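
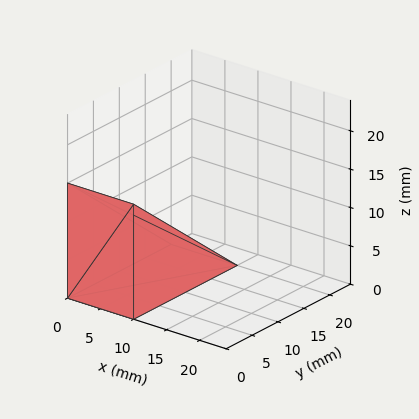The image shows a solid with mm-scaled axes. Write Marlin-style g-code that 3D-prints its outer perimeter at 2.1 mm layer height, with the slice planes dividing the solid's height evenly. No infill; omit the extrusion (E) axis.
Reading the render: the shape is a wedge (ramp): 10 × 20 mm base, rising to 15 mm along the y=0 edge and sloping linearly to z=0 at y=20 (dimensions read to the nearest mm from the axis ticks). For the g-code, the solid's height is divided into equal slices at the stated Δz and each level perimeter traced with G1 moves after a G0 lift.

; perimeter-only toolpath
G21 ; units = mm
G90 ; absolute positioning
G28 ; home
; layer 1
G0 Z2.1
G0 X0.0 Y0.0
G1 X10.0 Y0.0
G1 X10.0 Y17.1
G1 X0.0 Y17.1
G1 X0.0 Y0.0
; layer 2
G0 Z4.3
G0 X0.0 Y0.0
G1 X10.0 Y0.0
G1 X10.0 Y14.3
G1 X0.0 Y14.3
G1 X0.0 Y0.0
; layer 3
G0 Z6.4
G0 X0.0 Y0.0
G1 X10.0 Y0.0
G1 X10.0 Y11.4
G1 X0.0 Y11.4
G1 X0.0 Y0.0
; layer 4
G0 Z8.6
G0 X0.0 Y0.0
G1 X10.0 Y0.0
G1 X10.0 Y8.6
G1 X0.0 Y8.6
G1 X0.0 Y0.0
; layer 5
G0 Z10.7
G0 X0.0 Y0.0
G1 X10.0 Y0.0
G1 X10.0 Y5.7
G1 X0.0 Y5.7
G1 X0.0 Y0.0
; layer 6
G0 Z12.9
G0 X0.0 Y0.0
G1 X10.0 Y0.0
G1 X10.0 Y2.9
G1 X0.0 Y2.9
G1 X0.0 Y0.0
M2 ; end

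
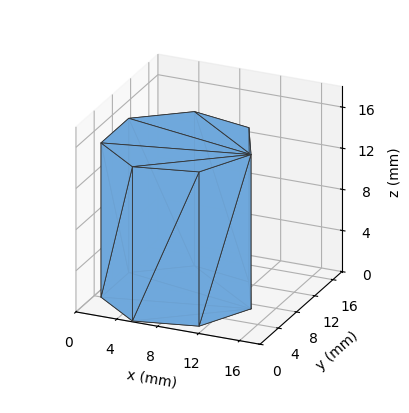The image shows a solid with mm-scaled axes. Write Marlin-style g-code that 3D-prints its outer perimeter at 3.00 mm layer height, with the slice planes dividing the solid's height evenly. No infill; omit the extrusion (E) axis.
Reading the render: the shape is a regular 7-sided prism (a cylinder approximated with 7 flat sides), circumscribed radius ≈ 7 mm, height ≈ 15 mm (dimensions read to the nearest mm from the axis ticks). For the g-code, the solid's height is divided into equal slices at the stated Δz and each level perimeter traced with G1 moves after a G0 lift.

; perimeter-only toolpath
G21 ; units = mm
G90 ; absolute positioning
G28 ; home
; layer 1
G0 Z3.00
G0 X14.00 Y7.00
G1 X11.36 Y12.47
G1 X5.44 Y13.82
G1 X0.69 Y10.04
G1 X0.69 Y3.96
G1 X5.44 Y0.18
G1 X11.36 Y1.53
G1 X14.00 Y7.00
; layer 2
G0 Z6.00
G0 X14.00 Y7.00
G1 X11.36 Y12.47
G1 X5.44 Y13.82
G1 X0.69 Y10.04
G1 X0.69 Y3.96
G1 X5.44 Y0.18
G1 X11.36 Y1.53
G1 X14.00 Y7.00
; layer 3
G0 Z9.00
G0 X14.00 Y7.00
G1 X11.36 Y12.47
G1 X5.44 Y13.82
G1 X0.69 Y10.04
G1 X0.69 Y3.96
G1 X5.44 Y0.18
G1 X11.36 Y1.53
G1 X14.00 Y7.00
; layer 4
G0 Z12.00
G0 X14.00 Y7.00
G1 X11.36 Y12.47
G1 X5.44 Y13.82
G1 X0.69 Y10.04
G1 X0.69 Y3.96
G1 X5.44 Y0.18
G1 X11.36 Y1.53
G1 X14.00 Y7.00
; layer 5
G0 Z15.00
G0 X14.00 Y7.00
G1 X11.36 Y12.47
G1 X5.44 Y13.82
G1 X0.69 Y10.04
G1 X0.69 Y3.96
G1 X5.44 Y0.18
G1 X11.36 Y1.53
G1 X14.00 Y7.00
M2 ; end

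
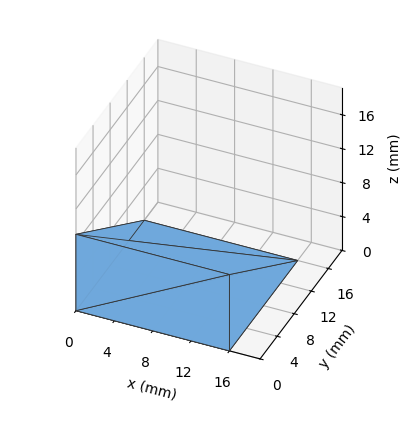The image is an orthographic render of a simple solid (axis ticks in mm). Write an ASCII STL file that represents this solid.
Reading the render: the shape is a wedge (ramp): 16 × 16 mm base, rising to 9 mm along the y=0 edge and sloping linearly to z=0 at y=16 (dimensions read to the nearest mm from the axis ticks). For the STL, each face is triangulated and given an outward normal.

solid part
  facet normal 0.0000 0.0000 -1.0000
    outer loop
      vertex 16.00 16.00 0.00
      vertex 16.00 0.00 0.00
      vertex 0.00 0.00 0.00
    endloop
  endfacet
  facet normal 0.0000 0.0000 -1.0000
    outer loop
      vertex 0.00 16.00 0.00
      vertex 16.00 16.00 0.00
      vertex 0.00 0.00 0.00
    endloop
  endfacet
  facet normal 0.0000 -1.0000 0.0000
    outer loop
      vertex 0.00 0.00 0.00
      vertex 16.00 0.00 0.00
      vertex 16.00 0.00 9.00
    endloop
  endfacet
  facet normal 0.0000 -1.0000 0.0000
    outer loop
      vertex 0.00 0.00 0.00
      vertex 16.00 0.00 9.00
      vertex 0.00 0.00 9.00
    endloop
  endfacet
  facet normal 0.0000 0.4903 0.8716
    outer loop
      vertex 0.00 0.00 9.00
      vertex 16.00 0.00 9.00
      vertex 16.00 16.00 0.00
    endloop
  endfacet
  facet normal 0.0000 0.4903 0.8716
    outer loop
      vertex 0.00 0.00 9.00
      vertex 16.00 16.00 0.00
      vertex 0.00 16.00 0.00
    endloop
  endfacet
  facet normal -1.0000 0.0000 0.0000
    outer loop
      vertex 0.00 0.00 9.00
      vertex 0.00 16.00 0.00
      vertex 0.00 0.00 0.00
    endloop
  endfacet
  facet normal 1.0000 0.0000 0.0000
    outer loop
      vertex 16.00 0.00 0.00
      vertex 16.00 16.00 0.00
      vertex 16.00 0.00 9.00
    endloop
  endfacet
endsolid part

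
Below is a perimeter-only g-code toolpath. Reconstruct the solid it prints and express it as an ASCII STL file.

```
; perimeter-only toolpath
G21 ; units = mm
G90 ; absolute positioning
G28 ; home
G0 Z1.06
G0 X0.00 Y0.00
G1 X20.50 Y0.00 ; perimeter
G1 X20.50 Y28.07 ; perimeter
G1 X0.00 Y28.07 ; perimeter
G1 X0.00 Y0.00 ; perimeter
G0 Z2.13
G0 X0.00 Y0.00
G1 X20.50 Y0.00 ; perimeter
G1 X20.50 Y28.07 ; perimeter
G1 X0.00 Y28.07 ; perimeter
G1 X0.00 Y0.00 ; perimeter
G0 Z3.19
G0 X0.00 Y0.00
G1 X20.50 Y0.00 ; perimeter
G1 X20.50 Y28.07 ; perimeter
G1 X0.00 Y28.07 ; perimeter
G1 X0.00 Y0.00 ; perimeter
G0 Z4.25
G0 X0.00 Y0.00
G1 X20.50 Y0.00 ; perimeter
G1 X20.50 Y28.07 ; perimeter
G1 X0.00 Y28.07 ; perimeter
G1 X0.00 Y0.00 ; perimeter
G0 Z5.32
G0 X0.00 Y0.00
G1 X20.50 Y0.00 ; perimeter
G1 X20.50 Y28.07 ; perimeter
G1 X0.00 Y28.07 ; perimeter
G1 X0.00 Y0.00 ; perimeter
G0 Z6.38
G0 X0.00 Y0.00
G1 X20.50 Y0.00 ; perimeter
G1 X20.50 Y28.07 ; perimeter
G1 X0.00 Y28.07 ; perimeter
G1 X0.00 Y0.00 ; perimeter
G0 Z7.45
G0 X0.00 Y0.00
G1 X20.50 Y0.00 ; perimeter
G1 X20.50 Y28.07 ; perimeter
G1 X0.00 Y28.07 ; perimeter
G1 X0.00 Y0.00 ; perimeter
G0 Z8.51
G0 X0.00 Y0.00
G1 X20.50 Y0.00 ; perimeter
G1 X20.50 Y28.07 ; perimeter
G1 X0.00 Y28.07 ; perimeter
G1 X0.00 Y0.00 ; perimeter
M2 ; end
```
solid part
  facet normal 0.0000 0.0000 -1.0000
    outer loop
      vertex 20.50 28.07 0.00
      vertex 20.50 0.00 0.00
      vertex 0.00 0.00 0.00
    endloop
  endfacet
  facet normal 0.0000 0.0000 -1.0000
    outer loop
      vertex 0.00 28.07 0.00
      vertex 20.50 28.07 0.00
      vertex 0.00 0.00 0.00
    endloop
  endfacet
  facet normal 0.0000 0.0000 1.0000
    outer loop
      vertex 0.00 0.00 8.51
      vertex 20.50 0.00 8.51
      vertex 20.50 28.07 8.51
    endloop
  endfacet
  facet normal 0.0000 0.0000 1.0000
    outer loop
      vertex 0.00 0.00 8.51
      vertex 20.50 28.07 8.51
      vertex 0.00 28.07 8.51
    endloop
  endfacet
  facet normal 0.0000 -1.0000 0.0000
    outer loop
      vertex 0.00 0.00 0.00
      vertex 20.50 0.00 0.00
      vertex 20.50 0.00 8.51
    endloop
  endfacet
  facet normal 0.0000 -1.0000 0.0000
    outer loop
      vertex 0.00 0.00 0.00
      vertex 20.50 0.00 8.51
      vertex 0.00 0.00 8.51
    endloop
  endfacet
  facet normal 0.0000 1.0000 0.0000
    outer loop
      vertex 20.50 28.07 8.51
      vertex 20.50 28.07 0.00
      vertex 0.00 28.07 0.00
    endloop
  endfacet
  facet normal 0.0000 1.0000 0.0000
    outer loop
      vertex 0.00 28.07 8.51
      vertex 20.50 28.07 8.51
      vertex 0.00 28.07 0.00
    endloop
  endfacet
  facet normal -1.0000 0.0000 0.0000
    outer loop
      vertex 0.00 28.07 8.51
      vertex 0.00 28.07 0.00
      vertex 0.00 0.00 0.00
    endloop
  endfacet
  facet normal -1.0000 0.0000 0.0000
    outer loop
      vertex 0.00 0.00 8.51
      vertex 0.00 28.07 8.51
      vertex 0.00 0.00 0.00
    endloop
  endfacet
  facet normal 1.0000 0.0000 0.0000
    outer loop
      vertex 20.50 0.00 0.00
      vertex 20.50 28.07 0.00
      vertex 20.50 28.07 8.51
    endloop
  endfacet
  facet normal 1.0000 0.0000 0.0000
    outer loop
      vertex 20.50 0.00 0.00
      vertex 20.50 28.07 8.51
      vertex 20.50 0.00 8.51
    endloop
  endfacet
endsolid part

The G0 Z moves step by Δz≈1.06 mm. Every layer's G1 loop is the same polygon, so the solid is a straight extrusion of it from z=0 to z≈8.51. Closing with flat bottom and top caps and triangulating gives 12 facets — a rectangular box, roughly 20.5 × 28.1 mm footprint and 8.51 mm tall.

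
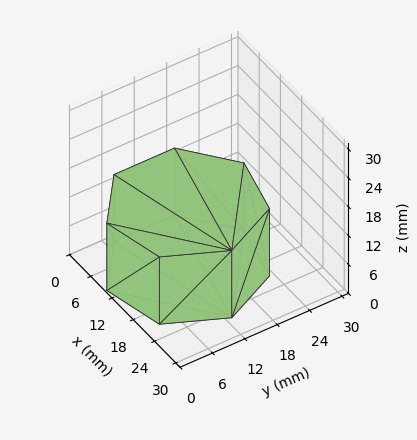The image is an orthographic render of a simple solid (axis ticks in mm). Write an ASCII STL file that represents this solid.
Reading the render: the shape is a regular 7-sided prism (a cylinder approximated with 7 flat sides), circumscribed radius ≈ 13 mm, height ≈ 14 mm (dimensions read to the nearest mm from the axis ticks). For the STL, each face is triangulated and given an outward normal.

solid part
  facet normal 0.0000 0.0000 -1.0000
    outer loop
      vertex 10.1 25.7 0.0
      vertex 21.1 23.2 0.0
      vertex 26.0 13.0 0.0
    endloop
  endfacet
  facet normal 0.0000 0.0000 -1.0000
    outer loop
      vertex 1.3 18.6 0.0
      vertex 10.1 25.7 0.0
      vertex 26.0 13.0 0.0
    endloop
  endfacet
  facet normal 0.0000 0.0000 -1.0000
    outer loop
      vertex 1.3 7.4 0.0
      vertex 1.3 18.6 0.0
      vertex 26.0 13.0 0.0
    endloop
  endfacet
  facet normal 0.0000 0.0000 -1.0000
    outer loop
      vertex 10.1 0.3 0.0
      vertex 1.3 7.4 0.0
      vertex 26.0 13.0 0.0
    endloop
  endfacet
  facet normal 0.0000 0.0000 -1.0000
    outer loop
      vertex 21.1 2.8 0.0
      vertex 10.1 0.3 0.0
      vertex 26.0 13.0 0.0
    endloop
  endfacet
  facet normal 0.0000 0.0000 1.0000
    outer loop
      vertex 26.0 13.0 14.0
      vertex 21.1 23.2 14.0
      vertex 10.1 25.7 14.0
    endloop
  endfacet
  facet normal 0.0000 0.0000 1.0000
    outer loop
      vertex 26.0 13.0 14.0
      vertex 10.1 25.7 14.0
      vertex 1.3 18.6 14.0
    endloop
  endfacet
  facet normal 0.0000 0.0000 1.0000
    outer loop
      vertex 26.0 13.0 14.0
      vertex 1.3 18.6 14.0
      vertex 1.3 7.4 14.0
    endloop
  endfacet
  facet normal 0.0000 0.0000 1.0000
    outer loop
      vertex 26.0 13.0 14.0
      vertex 1.3 7.4 14.0
      vertex 10.1 0.3 14.0
    endloop
  endfacet
  facet normal 0.0000 0.0000 1.0000
    outer loop
      vertex 26.0 13.0 14.0
      vertex 10.1 0.3 14.0
      vertex 21.1 2.8 14.0
    endloop
  endfacet
  facet normal 0.9014 0.4330 0.0000
    outer loop
      vertex 26.0 13.0 0.0
      vertex 21.1 23.2 0.0
      vertex 21.1 23.2 14.0
    endloop
  endfacet
  facet normal 0.9014 0.4330 0.0000
    outer loop
      vertex 26.0 13.0 0.0
      vertex 21.1 23.2 14.0
      vertex 26.0 13.0 14.0
    endloop
  endfacet
  facet normal 0.2216 0.9751 0.0000
    outer loop
      vertex 21.1 23.2 0.0
      vertex 10.1 25.7 0.0
      vertex 10.1 25.7 14.0
    endloop
  endfacet
  facet normal 0.2216 0.9751 0.0000
    outer loop
      vertex 21.1 23.2 0.0
      vertex 10.1 25.7 14.0
      vertex 21.1 23.2 14.0
    endloop
  endfacet
  facet normal -0.6279 0.7783 0.0000
    outer loop
      vertex 10.1 25.7 0.0
      vertex 1.3 18.6 0.0
      vertex 1.3 18.6 14.0
    endloop
  endfacet
  facet normal -0.6279 0.7783 0.0000
    outer loop
      vertex 10.1 25.7 0.0
      vertex 1.3 18.6 14.0
      vertex 10.1 25.7 14.0
    endloop
  endfacet
  facet normal -1.0000 0.0000 0.0000
    outer loop
      vertex 1.3 18.6 0.0
      vertex 1.3 7.4 0.0
      vertex 1.3 7.4 14.0
    endloop
  endfacet
  facet normal -1.0000 0.0000 0.0000
    outer loop
      vertex 1.3 18.6 0.0
      vertex 1.3 7.4 14.0
      vertex 1.3 18.6 14.0
    endloop
  endfacet
  facet normal -0.6279 -0.7783 0.0000
    outer loop
      vertex 1.3 7.4 0.0
      vertex 10.1 0.3 0.0
      vertex 10.1 0.3 14.0
    endloop
  endfacet
  facet normal -0.6279 -0.7783 0.0000
    outer loop
      vertex 1.3 7.4 0.0
      vertex 10.1 0.3 14.0
      vertex 1.3 7.4 14.0
    endloop
  endfacet
  facet normal 0.2216 -0.9751 0.0000
    outer loop
      vertex 10.1 0.3 0.0
      vertex 21.1 2.8 0.0
      vertex 21.1 2.8 14.0
    endloop
  endfacet
  facet normal 0.2216 -0.9751 0.0000
    outer loop
      vertex 10.1 0.3 0.0
      vertex 21.1 2.8 14.0
      vertex 10.1 0.3 14.0
    endloop
  endfacet
  facet normal 0.9014 -0.4330 0.0000
    outer loop
      vertex 21.1 2.8 0.0
      vertex 26.0 13.0 0.0
      vertex 26.0 13.0 14.0
    endloop
  endfacet
  facet normal 0.9014 -0.4330 0.0000
    outer loop
      vertex 21.1 2.8 0.0
      vertex 26.0 13.0 14.0
      vertex 21.1 2.8 14.0
    endloop
  endfacet
endsolid part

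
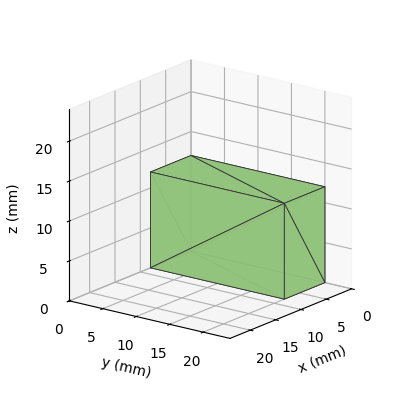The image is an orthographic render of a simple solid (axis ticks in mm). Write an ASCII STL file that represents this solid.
Reading the render: the shape is a rectangular box, roughly 8 × 20 mm footprint and 12 mm tall (dimensions read to the nearest mm from the axis ticks). For the STL, each face is triangulated and given an outward normal.

solid part
  facet normal 0.0000 0.0000 -1.0000
    outer loop
      vertex 8.00 20.00 0.00
      vertex 8.00 0.00 0.00
      vertex 0.00 0.00 0.00
    endloop
  endfacet
  facet normal 0.0000 0.0000 -1.0000
    outer loop
      vertex 0.00 20.00 0.00
      vertex 8.00 20.00 0.00
      vertex 0.00 0.00 0.00
    endloop
  endfacet
  facet normal 0.0000 0.0000 1.0000
    outer loop
      vertex 0.00 0.00 12.00
      vertex 8.00 0.00 12.00
      vertex 8.00 20.00 12.00
    endloop
  endfacet
  facet normal 0.0000 0.0000 1.0000
    outer loop
      vertex 0.00 0.00 12.00
      vertex 8.00 20.00 12.00
      vertex 0.00 20.00 12.00
    endloop
  endfacet
  facet normal 0.0000 -1.0000 0.0000
    outer loop
      vertex 0.00 0.00 0.00
      vertex 8.00 0.00 0.00
      vertex 8.00 0.00 12.00
    endloop
  endfacet
  facet normal 0.0000 -1.0000 0.0000
    outer loop
      vertex 0.00 0.00 0.00
      vertex 8.00 0.00 12.00
      vertex 0.00 0.00 12.00
    endloop
  endfacet
  facet normal 0.0000 1.0000 0.0000
    outer loop
      vertex 8.00 20.00 12.00
      vertex 8.00 20.00 0.00
      vertex 0.00 20.00 0.00
    endloop
  endfacet
  facet normal 0.0000 1.0000 0.0000
    outer loop
      vertex 0.00 20.00 12.00
      vertex 8.00 20.00 12.00
      vertex 0.00 20.00 0.00
    endloop
  endfacet
  facet normal -1.0000 0.0000 0.0000
    outer loop
      vertex 0.00 20.00 12.00
      vertex 0.00 20.00 0.00
      vertex 0.00 0.00 0.00
    endloop
  endfacet
  facet normal -1.0000 0.0000 0.0000
    outer loop
      vertex 0.00 0.00 12.00
      vertex 0.00 20.00 12.00
      vertex 0.00 0.00 0.00
    endloop
  endfacet
  facet normal 1.0000 0.0000 0.0000
    outer loop
      vertex 8.00 0.00 0.00
      vertex 8.00 20.00 0.00
      vertex 8.00 20.00 12.00
    endloop
  endfacet
  facet normal 1.0000 0.0000 0.0000
    outer loop
      vertex 8.00 0.00 0.00
      vertex 8.00 20.00 12.00
      vertex 8.00 0.00 12.00
    endloop
  endfacet
endsolid part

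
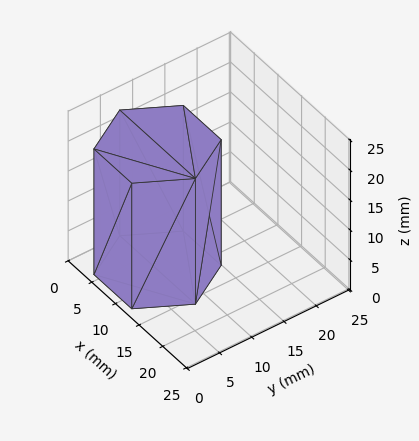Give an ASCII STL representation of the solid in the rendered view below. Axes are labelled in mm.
Reading the render: the shape is a regular 6-sided prism (a cylinder approximated with 6 flat sides), circumscribed radius ≈ 8 mm, height ≈ 21 mm (dimensions read to the nearest mm from the axis ticks). For the STL, each face is triangulated and given an outward normal.

solid part
  facet normal 0.0000 0.0000 -1.0000
    outer loop
      vertex 4.00 14.93 0.00
      vertex 12.00 14.93 0.00
      vertex 16.00 8.00 0.00
    endloop
  endfacet
  facet normal 0.0000 0.0000 -1.0000
    outer loop
      vertex 0.00 8.00 0.00
      vertex 4.00 14.93 0.00
      vertex 16.00 8.00 0.00
    endloop
  endfacet
  facet normal 0.0000 0.0000 -1.0000
    outer loop
      vertex 4.00 1.07 0.00
      vertex 0.00 8.00 0.00
      vertex 16.00 8.00 0.00
    endloop
  endfacet
  facet normal 0.0000 0.0000 -1.0000
    outer loop
      vertex 12.00 1.07 0.00
      vertex 4.00 1.07 0.00
      vertex 16.00 8.00 0.00
    endloop
  endfacet
  facet normal 0.0000 0.0000 1.0000
    outer loop
      vertex 16.00 8.00 21.00
      vertex 12.00 14.93 21.00
      vertex 4.00 14.93 21.00
    endloop
  endfacet
  facet normal 0.0000 0.0000 1.0000
    outer loop
      vertex 16.00 8.00 21.00
      vertex 4.00 14.93 21.00
      vertex 0.00 8.00 21.00
    endloop
  endfacet
  facet normal 0.0000 0.0000 1.0000
    outer loop
      vertex 16.00 8.00 21.00
      vertex 0.00 8.00 21.00
      vertex 4.00 1.07 21.00
    endloop
  endfacet
  facet normal 0.0000 0.0000 1.0000
    outer loop
      vertex 16.00 8.00 21.00
      vertex 4.00 1.07 21.00
      vertex 12.00 1.07 21.00
    endloop
  endfacet
  facet normal 0.8661 0.4999 0.0000
    outer loop
      vertex 16.00 8.00 0.00
      vertex 12.00 14.93 0.00
      vertex 12.00 14.93 21.00
    endloop
  endfacet
  facet normal 0.8661 0.4999 0.0000
    outer loop
      vertex 16.00 8.00 0.00
      vertex 12.00 14.93 21.00
      vertex 16.00 8.00 21.00
    endloop
  endfacet
  facet normal 0.0000 1.0000 0.0000
    outer loop
      vertex 12.00 14.93 0.00
      vertex 4.00 14.93 0.00
      vertex 4.00 14.93 21.00
    endloop
  endfacet
  facet normal 0.0000 1.0000 0.0000
    outer loop
      vertex 12.00 14.93 0.00
      vertex 4.00 14.93 21.00
      vertex 12.00 14.93 21.00
    endloop
  endfacet
  facet normal -0.8661 0.4999 0.0000
    outer loop
      vertex 4.00 14.93 0.00
      vertex 0.00 8.00 0.00
      vertex 0.00 8.00 21.00
    endloop
  endfacet
  facet normal -0.8661 0.4999 0.0000
    outer loop
      vertex 4.00 14.93 0.00
      vertex 0.00 8.00 21.00
      vertex 4.00 14.93 21.00
    endloop
  endfacet
  facet normal -0.8661 -0.4999 0.0000
    outer loop
      vertex 0.00 8.00 0.00
      vertex 4.00 1.07 0.00
      vertex 4.00 1.07 21.00
    endloop
  endfacet
  facet normal -0.8661 -0.4999 0.0000
    outer loop
      vertex 0.00 8.00 0.00
      vertex 4.00 1.07 21.00
      vertex 0.00 8.00 21.00
    endloop
  endfacet
  facet normal 0.0000 -1.0000 0.0000
    outer loop
      vertex 4.00 1.07 0.00
      vertex 12.00 1.07 0.00
      vertex 12.00 1.07 21.00
    endloop
  endfacet
  facet normal 0.0000 -1.0000 0.0000
    outer loop
      vertex 4.00 1.07 0.00
      vertex 12.00 1.07 21.00
      vertex 4.00 1.07 21.00
    endloop
  endfacet
  facet normal 0.8661 -0.4999 0.0000
    outer loop
      vertex 12.00 1.07 0.00
      vertex 16.00 8.00 0.00
      vertex 16.00 8.00 21.00
    endloop
  endfacet
  facet normal 0.8661 -0.4999 0.0000
    outer loop
      vertex 12.00 1.07 0.00
      vertex 16.00 8.00 21.00
      vertex 12.00 1.07 21.00
    endloop
  endfacet
endsolid part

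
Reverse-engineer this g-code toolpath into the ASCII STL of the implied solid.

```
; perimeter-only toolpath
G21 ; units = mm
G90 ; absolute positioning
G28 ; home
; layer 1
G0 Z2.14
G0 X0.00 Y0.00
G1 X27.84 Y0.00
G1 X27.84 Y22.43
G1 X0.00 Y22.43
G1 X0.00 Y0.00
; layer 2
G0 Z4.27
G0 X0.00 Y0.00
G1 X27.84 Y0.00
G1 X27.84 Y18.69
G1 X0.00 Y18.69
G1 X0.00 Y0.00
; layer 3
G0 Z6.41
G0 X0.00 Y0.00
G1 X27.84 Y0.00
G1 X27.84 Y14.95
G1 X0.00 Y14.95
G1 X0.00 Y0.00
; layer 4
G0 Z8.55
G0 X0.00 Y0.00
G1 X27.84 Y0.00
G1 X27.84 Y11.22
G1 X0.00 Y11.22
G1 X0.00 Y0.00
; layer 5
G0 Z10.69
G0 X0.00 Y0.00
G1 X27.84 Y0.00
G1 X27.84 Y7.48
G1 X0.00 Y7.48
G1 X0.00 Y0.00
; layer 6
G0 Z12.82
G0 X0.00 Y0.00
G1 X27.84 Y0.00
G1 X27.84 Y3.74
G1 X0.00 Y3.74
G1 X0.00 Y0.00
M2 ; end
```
solid part
  facet normal 0.0000 0.0000 -1.0000
    outer loop
      vertex 27.84 26.17 0.00
      vertex 27.84 0.00 0.00
      vertex 0.00 0.00 0.00
    endloop
  endfacet
  facet normal 0.0000 0.0000 -1.0000
    outer loop
      vertex 0.00 26.17 0.00
      vertex 27.84 26.17 0.00
      vertex 0.00 0.00 0.00
    endloop
  endfacet
  facet normal 0.0000 -1.0000 0.0000
    outer loop
      vertex 0.00 0.00 0.00
      vertex 27.84 0.00 0.00
      vertex 27.84 0.00 14.96
    endloop
  endfacet
  facet normal 0.0000 -1.0000 0.0000
    outer loop
      vertex 0.00 0.00 0.00
      vertex 27.84 0.00 14.96
      vertex 0.00 0.00 14.96
    endloop
  endfacet
  facet normal 0.0000 0.4963 0.8682
    outer loop
      vertex 0.00 0.00 14.96
      vertex 27.84 0.00 14.96
      vertex 27.84 26.17 0.00
    endloop
  endfacet
  facet normal 0.0000 0.4963 0.8682
    outer loop
      vertex 0.00 0.00 14.96
      vertex 27.84 26.17 0.00
      vertex 0.00 26.17 0.00
    endloop
  endfacet
  facet normal -1.0000 0.0000 0.0000
    outer loop
      vertex 0.00 0.00 14.96
      vertex 0.00 26.17 0.00
      vertex 0.00 0.00 0.00
    endloop
  endfacet
  facet normal 1.0000 0.0000 0.0000
    outer loop
      vertex 27.84 0.00 0.00
      vertex 27.84 26.17 0.00
      vertex 27.84 0.00 14.96
    endloop
  endfacet
endsolid part

The G0 Z moves step by Δz≈2.14 mm. The G1 loops shrink linearly with z, so the solid tapers from its base footprint up to z≈15. Closing with a flat bottom cap and the tapered top and triangulating gives 8 facets — a wedge (ramp): 27.8 × 26.2 mm base, rising to 15 mm along the y=0 edge and sloping linearly to z=0 at y=26.2.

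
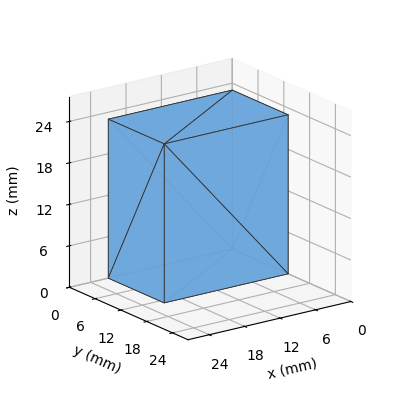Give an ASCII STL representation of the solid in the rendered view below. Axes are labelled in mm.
Reading the render: the shape is a rectangular box, roughly 21 × 13 mm footprint and 23 mm tall (dimensions read to the nearest mm from the axis ticks). For the STL, each face is triangulated and given an outward normal.

solid part
  facet normal 0.0000 0.0000 -1.0000
    outer loop
      vertex 21.000 13.000 0.000
      vertex 21.000 0.000 0.000
      vertex 0.000 0.000 0.000
    endloop
  endfacet
  facet normal 0.0000 0.0000 -1.0000
    outer loop
      vertex 0.000 13.000 0.000
      vertex 21.000 13.000 0.000
      vertex 0.000 0.000 0.000
    endloop
  endfacet
  facet normal 0.0000 0.0000 1.0000
    outer loop
      vertex 0.000 0.000 23.000
      vertex 21.000 0.000 23.000
      vertex 21.000 13.000 23.000
    endloop
  endfacet
  facet normal 0.0000 0.0000 1.0000
    outer loop
      vertex 0.000 0.000 23.000
      vertex 21.000 13.000 23.000
      vertex 0.000 13.000 23.000
    endloop
  endfacet
  facet normal 0.0000 -1.0000 0.0000
    outer loop
      vertex 0.000 0.000 0.000
      vertex 21.000 0.000 0.000
      vertex 21.000 0.000 23.000
    endloop
  endfacet
  facet normal 0.0000 -1.0000 0.0000
    outer loop
      vertex 0.000 0.000 0.000
      vertex 21.000 0.000 23.000
      vertex 0.000 0.000 23.000
    endloop
  endfacet
  facet normal 0.0000 1.0000 0.0000
    outer loop
      vertex 21.000 13.000 23.000
      vertex 21.000 13.000 0.000
      vertex 0.000 13.000 0.000
    endloop
  endfacet
  facet normal 0.0000 1.0000 0.0000
    outer loop
      vertex 0.000 13.000 23.000
      vertex 21.000 13.000 23.000
      vertex 0.000 13.000 0.000
    endloop
  endfacet
  facet normal -1.0000 0.0000 0.0000
    outer loop
      vertex 0.000 13.000 23.000
      vertex 0.000 13.000 0.000
      vertex 0.000 0.000 0.000
    endloop
  endfacet
  facet normal -1.0000 0.0000 0.0000
    outer loop
      vertex 0.000 0.000 23.000
      vertex 0.000 13.000 23.000
      vertex 0.000 0.000 0.000
    endloop
  endfacet
  facet normal 1.0000 0.0000 0.0000
    outer loop
      vertex 21.000 0.000 0.000
      vertex 21.000 13.000 0.000
      vertex 21.000 13.000 23.000
    endloop
  endfacet
  facet normal 1.0000 0.0000 0.0000
    outer loop
      vertex 21.000 0.000 0.000
      vertex 21.000 13.000 23.000
      vertex 21.000 0.000 23.000
    endloop
  endfacet
endsolid part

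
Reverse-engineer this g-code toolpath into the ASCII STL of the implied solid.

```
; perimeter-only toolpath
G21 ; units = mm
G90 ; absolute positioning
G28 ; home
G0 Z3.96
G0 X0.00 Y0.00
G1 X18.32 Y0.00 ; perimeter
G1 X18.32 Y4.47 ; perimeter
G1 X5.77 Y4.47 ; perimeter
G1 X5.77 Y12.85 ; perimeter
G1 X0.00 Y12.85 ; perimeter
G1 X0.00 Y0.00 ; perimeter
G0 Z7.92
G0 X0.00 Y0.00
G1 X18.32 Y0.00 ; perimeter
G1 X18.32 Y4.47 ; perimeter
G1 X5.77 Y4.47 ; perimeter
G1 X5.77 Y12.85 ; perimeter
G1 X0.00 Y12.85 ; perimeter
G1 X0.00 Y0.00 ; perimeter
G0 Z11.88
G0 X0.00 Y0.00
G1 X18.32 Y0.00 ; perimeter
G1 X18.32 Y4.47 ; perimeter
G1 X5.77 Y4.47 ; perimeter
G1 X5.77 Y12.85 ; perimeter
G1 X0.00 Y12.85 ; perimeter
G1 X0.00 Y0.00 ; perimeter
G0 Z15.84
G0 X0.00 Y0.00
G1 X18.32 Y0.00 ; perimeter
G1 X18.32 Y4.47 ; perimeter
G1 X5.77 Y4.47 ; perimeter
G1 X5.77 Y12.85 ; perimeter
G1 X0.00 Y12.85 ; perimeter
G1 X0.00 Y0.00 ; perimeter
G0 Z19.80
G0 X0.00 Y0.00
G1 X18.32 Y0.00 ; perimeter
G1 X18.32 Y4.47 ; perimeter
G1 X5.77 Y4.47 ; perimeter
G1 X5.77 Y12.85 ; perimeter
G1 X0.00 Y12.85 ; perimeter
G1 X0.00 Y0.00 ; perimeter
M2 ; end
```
solid part
  facet normal 0.0000 0.0000 -1.0000
    outer loop
      vertex 18.32 4.47 0.00
      vertex 18.32 0.00 0.00
      vertex 0.00 0.00 0.00
    endloop
  endfacet
  facet normal 0.0000 0.0000 -1.0000
    outer loop
      vertex 5.77 4.47 0.00
      vertex 18.32 4.47 0.00
      vertex 0.00 0.00 0.00
    endloop
  endfacet
  facet normal 0.0000 0.0000 -1.0000
    outer loop
      vertex 5.77 12.85 0.00
      vertex 5.77 4.47 0.00
      vertex 0.00 0.00 0.00
    endloop
  endfacet
  facet normal 0.0000 0.0000 -1.0000
    outer loop
      vertex 0.00 12.85 0.00
      vertex 5.77 12.85 0.00
      vertex 0.00 0.00 0.00
    endloop
  endfacet
  facet normal 0.0000 0.0000 1.0000
    outer loop
      vertex 0.00 0.00 19.80
      vertex 18.32 0.00 19.80
      vertex 18.32 4.47 19.80
    endloop
  endfacet
  facet normal 0.0000 0.0000 1.0000
    outer loop
      vertex 0.00 0.00 19.80
      vertex 18.32 4.47 19.80
      vertex 5.77 4.47 19.80
    endloop
  endfacet
  facet normal 0.0000 0.0000 1.0000
    outer loop
      vertex 0.00 0.00 19.80
      vertex 5.77 4.47 19.80
      vertex 5.77 12.85 19.80
    endloop
  endfacet
  facet normal 0.0000 0.0000 1.0000
    outer loop
      vertex 0.00 0.00 19.80
      vertex 5.77 12.85 19.80
      vertex 0.00 12.85 19.80
    endloop
  endfacet
  facet normal 0.0000 -1.0000 0.0000
    outer loop
      vertex 0.00 0.00 0.00
      vertex 18.32 0.00 0.00
      vertex 18.32 0.00 19.80
    endloop
  endfacet
  facet normal 0.0000 -1.0000 0.0000
    outer loop
      vertex 0.00 0.00 0.00
      vertex 18.32 0.00 19.80
      vertex 0.00 0.00 19.80
    endloop
  endfacet
  facet normal 1.0000 0.0000 0.0000
    outer loop
      vertex 18.32 0.00 0.00
      vertex 18.32 4.47 0.00
      vertex 18.32 4.47 19.80
    endloop
  endfacet
  facet normal 1.0000 0.0000 0.0000
    outer loop
      vertex 18.32 0.00 0.00
      vertex 18.32 4.47 19.80
      vertex 18.32 0.00 19.80
    endloop
  endfacet
  facet normal 0.0000 1.0000 0.0000
    outer loop
      vertex 18.32 4.47 0.00
      vertex 5.77 4.47 0.00
      vertex 5.77 4.47 19.80
    endloop
  endfacet
  facet normal 0.0000 1.0000 0.0000
    outer loop
      vertex 18.32 4.47 0.00
      vertex 5.77 4.47 19.80
      vertex 18.32 4.47 19.80
    endloop
  endfacet
  facet normal 1.0000 0.0000 0.0000
    outer loop
      vertex 5.77 4.47 0.00
      vertex 5.77 12.85 0.00
      vertex 5.77 12.85 19.80
    endloop
  endfacet
  facet normal 1.0000 0.0000 0.0000
    outer loop
      vertex 5.77 4.47 0.00
      vertex 5.77 12.85 19.80
      vertex 5.77 4.47 19.80
    endloop
  endfacet
  facet normal 0.0000 1.0000 0.0000
    outer loop
      vertex 5.77 12.85 0.00
      vertex 0.00 12.85 0.00
      vertex 0.00 12.85 19.80
    endloop
  endfacet
  facet normal 0.0000 1.0000 0.0000
    outer loop
      vertex 5.77 12.85 0.00
      vertex 0.00 12.85 19.80
      vertex 5.77 12.85 19.80
    endloop
  endfacet
  facet normal -1.0000 0.0000 0.0000
    outer loop
      vertex 0.00 12.85 0.00
      vertex 0.00 0.00 0.00
      vertex 0.00 0.00 19.80
    endloop
  endfacet
  facet normal -1.0000 0.0000 0.0000
    outer loop
      vertex 0.00 12.85 0.00
      vertex 0.00 0.00 19.80
      vertex 0.00 12.85 19.80
    endloop
  endfacet
endsolid part

The G0 Z moves step by Δz≈3.96 mm. Every layer's G1 loop is the same polygon, so the solid is a straight extrusion of it from z=0 to z≈19.8. Closing with flat bottom and top caps and triangulating gives 20 facets — an L-shaped prism: outer 18.3 × 12.8 mm, arm thicknesses ≈ 4.47 mm (horizontal) and 5.77 mm (vertical), extruded 19.8 mm in z.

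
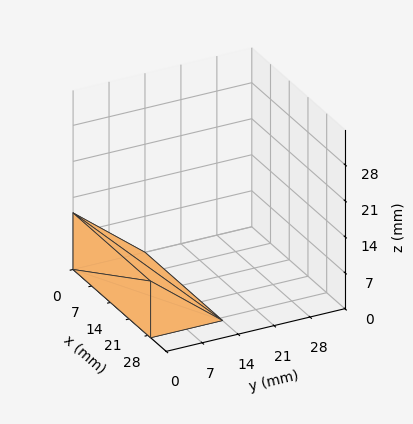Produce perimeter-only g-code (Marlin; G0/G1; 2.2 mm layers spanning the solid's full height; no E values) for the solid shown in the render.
Reading the render: the shape is a wedge (ramp): 29 × 14 mm base, rising to 11 mm along the y=0 edge and sloping linearly to z=0 at y=14 (dimensions read to the nearest mm from the axis ticks). For the g-code, the solid's height is divided into equal slices at the stated Δz and each level perimeter traced with G1 moves after a G0 lift.

; perimeter-only toolpath
G21 ; units = mm
G90 ; absolute positioning
G28 ; home
; layer 1
G0 Z2.2
G0 X0.0 Y0.0
G1 X29.0 Y0.0
G1 X29.0 Y11.2
G1 X0.0 Y11.2
G1 X0.0 Y0.0
; layer 2
G0 Z4.4
G0 X0.0 Y0.0
G1 X29.0 Y0.0
G1 X29.0 Y8.4
G1 X0.0 Y8.4
G1 X0.0 Y0.0
; layer 3
G0 Z6.6
G0 X0.0 Y0.0
G1 X29.0 Y0.0
G1 X29.0 Y5.6
G1 X0.0 Y5.6
G1 X0.0 Y0.0
; layer 4
G0 Z8.8
G0 X0.0 Y0.0
G1 X29.0 Y0.0
G1 X29.0 Y2.8
G1 X0.0 Y2.8
G1 X0.0 Y0.0
M2 ; end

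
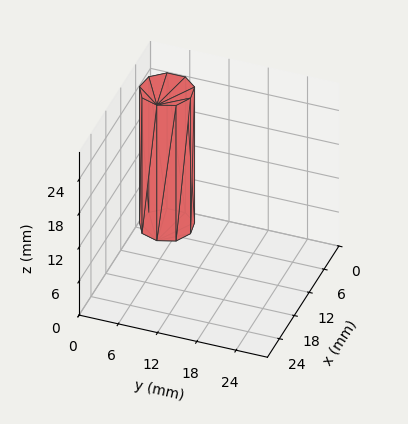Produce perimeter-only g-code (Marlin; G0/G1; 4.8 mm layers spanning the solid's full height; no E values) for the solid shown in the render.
Reading the render: the shape is a regular 9-sided prism (a cylinder approximated with 9 flat sides), circumscribed radius ≈ 4 mm, height ≈ 24 mm (dimensions read to the nearest mm from the axis ticks). For the g-code, the solid's height is divided into equal slices at the stated Δz and each level perimeter traced with G1 moves after a G0 lift.

; perimeter-only toolpath
G21 ; units = mm
G90 ; absolute positioning
G28 ; home
; layer 1
G0 Z4.8
G0 X8.0 Y4.0
G1 X7.1 Y6.6
G1 X4.7 Y7.9
G1 X2.0 Y7.5
G1 X0.2 Y5.4
G1 X0.2 Y2.6
G1 X2.0 Y0.5
G1 X4.7 Y0.1
G1 X7.1 Y1.4
G1 X8.0 Y4.0
; layer 2
G0 Z9.6
G0 X8.0 Y4.0
G1 X7.1 Y6.6
G1 X4.7 Y7.9
G1 X2.0 Y7.5
G1 X0.2 Y5.4
G1 X0.2 Y2.6
G1 X2.0 Y0.5
G1 X4.7 Y0.1
G1 X7.1 Y1.4
G1 X8.0 Y4.0
; layer 3
G0 Z14.4
G0 X8.0 Y4.0
G1 X7.1 Y6.6
G1 X4.7 Y7.9
G1 X2.0 Y7.5
G1 X0.2 Y5.4
G1 X0.2 Y2.6
G1 X2.0 Y0.5
G1 X4.7 Y0.1
G1 X7.1 Y1.4
G1 X8.0 Y4.0
; layer 4
G0 Z19.2
G0 X8.0 Y4.0
G1 X7.1 Y6.6
G1 X4.7 Y7.9
G1 X2.0 Y7.5
G1 X0.2 Y5.4
G1 X0.2 Y2.6
G1 X2.0 Y0.5
G1 X4.7 Y0.1
G1 X7.1 Y1.4
G1 X8.0 Y4.0
; layer 5
G0 Z24.0
G0 X8.0 Y4.0
G1 X7.1 Y6.6
G1 X4.7 Y7.9
G1 X2.0 Y7.5
G1 X0.2 Y5.4
G1 X0.2 Y2.6
G1 X2.0 Y0.5
G1 X4.7 Y0.1
G1 X7.1 Y1.4
G1 X8.0 Y4.0
M2 ; end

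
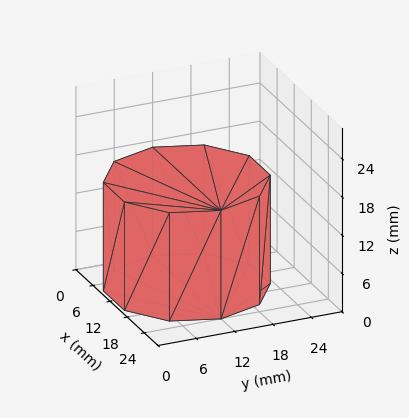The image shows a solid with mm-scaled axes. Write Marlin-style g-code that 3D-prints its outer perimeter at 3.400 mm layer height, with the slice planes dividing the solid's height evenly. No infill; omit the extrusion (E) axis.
Reading the render: the shape is a regular 10-sided prism (a cylinder approximated with 10 flat sides), circumscribed radius ≈ 12 mm, height ≈ 17 mm (dimensions read to the nearest mm from the axis ticks). For the g-code, the solid's height is divided into equal slices at the stated Δz and each level perimeter traced with G1 moves after a G0 lift.

; perimeter-only toolpath
G21 ; units = mm
G90 ; absolute positioning
G28 ; home
; layer 1
G0 Z3.400
G0 X24.000 Y12.000
G1 X21.708 Y19.053
G1 X15.708 Y23.413
G1 X8.292 Y23.413
G1 X2.292 Y19.053
G1 X0.000 Y12.000
G1 X2.292 Y4.947
G1 X8.292 Y0.587
G1 X15.708 Y0.587
G1 X21.708 Y4.947
G1 X24.000 Y12.000
; layer 2
G0 Z6.800
G0 X24.000 Y12.000
G1 X21.708 Y19.053
G1 X15.708 Y23.413
G1 X8.292 Y23.413
G1 X2.292 Y19.053
G1 X0.000 Y12.000
G1 X2.292 Y4.947
G1 X8.292 Y0.587
G1 X15.708 Y0.587
G1 X21.708 Y4.947
G1 X24.000 Y12.000
; layer 3
G0 Z10.200
G0 X24.000 Y12.000
G1 X21.708 Y19.053
G1 X15.708 Y23.413
G1 X8.292 Y23.413
G1 X2.292 Y19.053
G1 X0.000 Y12.000
G1 X2.292 Y4.947
G1 X8.292 Y0.587
G1 X15.708 Y0.587
G1 X21.708 Y4.947
G1 X24.000 Y12.000
; layer 4
G0 Z13.600
G0 X24.000 Y12.000
G1 X21.708 Y19.053
G1 X15.708 Y23.413
G1 X8.292 Y23.413
G1 X2.292 Y19.053
G1 X0.000 Y12.000
G1 X2.292 Y4.947
G1 X8.292 Y0.587
G1 X15.708 Y0.587
G1 X21.708 Y4.947
G1 X24.000 Y12.000
; layer 5
G0 Z17.000
G0 X24.000 Y12.000
G1 X21.708 Y19.053
G1 X15.708 Y23.413
G1 X8.292 Y23.413
G1 X2.292 Y19.053
G1 X0.000 Y12.000
G1 X2.292 Y4.947
G1 X8.292 Y0.587
G1 X15.708 Y0.587
G1 X21.708 Y4.947
G1 X24.000 Y12.000
M2 ; end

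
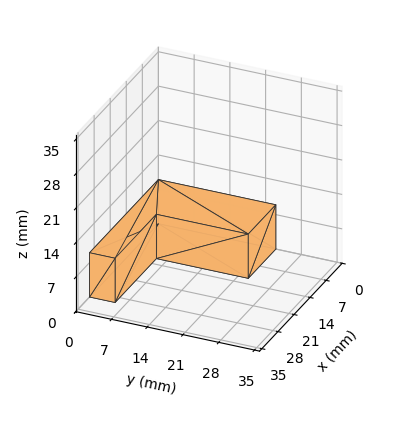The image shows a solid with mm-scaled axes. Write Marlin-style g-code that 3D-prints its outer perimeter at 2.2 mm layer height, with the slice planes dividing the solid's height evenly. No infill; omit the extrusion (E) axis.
Reading the render: the shape is an L-shaped prism: outer 30 × 23 mm, arm thicknesses ≈ 5 mm (horizontal) and 12 mm (vertical), extruded 9 mm in z (dimensions read to the nearest mm from the axis ticks). For the g-code, the solid's height is divided into equal slices at the stated Δz and each level perimeter traced with G1 moves after a G0 lift.

; perimeter-only toolpath
G21 ; units = mm
G90 ; absolute positioning
G28 ; home
; layer 1
G0 Z2.2
G0 X0.0 Y0.0
G1 X30.0 Y0.0
G1 X30.0 Y5.0
G1 X12.0 Y5.0
G1 X12.0 Y23.0
G1 X0.0 Y23.0
G1 X0.0 Y0.0
; layer 2
G0 Z4.5
G0 X0.0 Y0.0
G1 X30.0 Y0.0
G1 X30.0 Y5.0
G1 X12.0 Y5.0
G1 X12.0 Y23.0
G1 X0.0 Y23.0
G1 X0.0 Y0.0
; layer 3
G0 Z6.8
G0 X0.0 Y0.0
G1 X30.0 Y0.0
G1 X30.0 Y5.0
G1 X12.0 Y5.0
G1 X12.0 Y23.0
G1 X0.0 Y23.0
G1 X0.0 Y0.0
; layer 4
G0 Z9.0
G0 X0.0 Y0.0
G1 X30.0 Y0.0
G1 X30.0 Y5.0
G1 X12.0 Y5.0
G1 X12.0 Y23.0
G1 X0.0 Y23.0
G1 X0.0 Y0.0
M2 ; end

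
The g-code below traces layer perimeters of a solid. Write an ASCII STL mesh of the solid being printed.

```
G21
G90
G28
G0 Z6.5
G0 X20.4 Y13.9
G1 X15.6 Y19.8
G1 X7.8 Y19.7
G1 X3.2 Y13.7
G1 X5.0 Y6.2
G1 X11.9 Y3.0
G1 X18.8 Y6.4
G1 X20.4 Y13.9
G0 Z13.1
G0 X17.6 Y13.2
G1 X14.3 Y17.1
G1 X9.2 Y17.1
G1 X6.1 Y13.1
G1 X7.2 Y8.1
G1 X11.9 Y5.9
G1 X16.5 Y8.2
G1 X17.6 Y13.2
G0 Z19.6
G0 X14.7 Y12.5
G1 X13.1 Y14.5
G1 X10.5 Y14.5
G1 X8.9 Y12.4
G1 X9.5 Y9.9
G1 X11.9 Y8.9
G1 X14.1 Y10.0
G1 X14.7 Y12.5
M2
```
solid part
  facet normal 0.0000 0.0000 -1.0000
    outer loop
      vertex 6.5 22.4 0.0
      vertex 16.8 22.5 0.0
      vertex 23.3 14.6 0.0
    endloop
  endfacet
  facet normal 0.0000 0.0000 -1.0000
    outer loop
      vertex 0.3 14.3 0.0
      vertex 6.5 22.4 0.0
      vertex 23.3 14.6 0.0
    endloop
  endfacet
  facet normal 0.0000 0.0000 -1.0000
    outer loop
      vertex 2.7 4.3 0.0
      vertex 0.3 14.3 0.0
      vertex 23.3 14.6 0.0
    endloop
  endfacet
  facet normal 0.0000 0.0000 -1.0000
    outer loop
      vertex 12.0 0.0 0.0
      vertex 2.7 4.3 0.0
      vertex 23.3 14.6 0.0
    endloop
  endfacet
  facet normal 0.0000 0.0000 -1.0000
    outer loop
      vertex 21.1 4.6 0.0
      vertex 12.0 0.0 0.0
      vertex 23.3 14.6 0.0
    endloop
  endfacet
  facet normal 0.7153 0.5885 0.3769
    outer loop
      vertex 23.3 14.6 0.0
      vertex 16.8 22.5 0.0
      vertex 11.8 11.8 26.2
    endloop
  endfacet
  facet normal -0.0090 0.9263 0.3766
    outer loop
      vertex 16.8 22.5 0.0
      vertex 6.5 22.4 0.0
      vertex 11.8 11.8 26.2
    endloop
  endfacet
  facet normal -0.7356 0.5631 0.3766
    outer loop
      vertex 6.5 22.4 0.0
      vertex 0.3 14.3 0.0
      vertex 11.8 11.8 26.2
    endloop
  endfacet
  facet normal -0.9014 -0.2163 0.3750
    outer loop
      vertex 0.3 14.3 0.0
      vertex 2.7 4.3 0.0
      vertex 11.8 11.8 26.2
    endloop
  endfacet
  facet normal -0.3889 -0.8411 0.3759
    outer loop
      vertex 2.7 4.3 0.0
      vertex 12.0 0.0 0.0
      vertex 11.8 11.8 26.2
    endloop
  endfacet
  facet normal 0.4181 -0.8271 0.3757
    outer loop
      vertex 12.0 0.0 0.0
      vertex 21.1 4.6 0.0
      vertex 11.8 11.8 26.2
    endloop
  endfacet
  facet normal 0.9050 -0.1991 0.3760
    outer loop
      vertex 21.1 4.6 0.0
      vertex 23.3 14.6 0.0
      vertex 11.8 11.8 26.2
    endloop
  endfacet
endsolid part

The G0 Z moves step by Δz≈6.5 mm. The G1 loops shrink linearly with z, so the solid tapers from its base footprint up to z≈26.2. Closing with a flat bottom cap and the tapered top and triangulating gives 12 facets — a regular 7-sided pyramid, base circumscribed radius ≈ 11.8 mm, apex at z ≈ 26.2 mm.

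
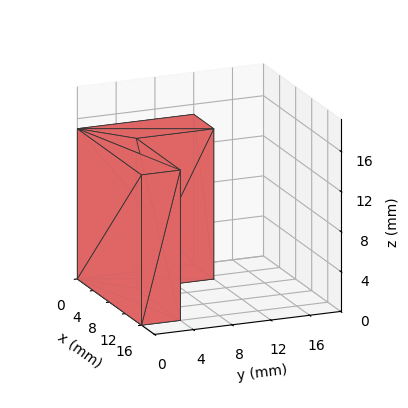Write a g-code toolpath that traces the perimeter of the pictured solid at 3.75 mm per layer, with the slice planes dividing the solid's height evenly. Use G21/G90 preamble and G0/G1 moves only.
Reading the render: the shape is an L-shaped prism: outer 16 × 12 mm, arm thicknesses ≈ 4 mm (horizontal) and 5 mm (vertical), extruded 15 mm in z (dimensions read to the nearest mm from the axis ticks). For the g-code, the solid's height is divided into equal slices at the stated Δz and each level perimeter traced with G1 moves after a G0 lift.

; perimeter-only toolpath
G21 ; units = mm
G90 ; absolute positioning
G28 ; home
; layer 1
G0 Z3.75
G0 X0.00 Y0.00
G1 X16.00 Y0.00
G1 X16.00 Y4.00
G1 X5.00 Y4.00
G1 X5.00 Y12.00
G1 X0.00 Y12.00
G1 X0.00 Y0.00
; layer 2
G0 Z7.50
G0 X0.00 Y0.00
G1 X16.00 Y0.00
G1 X16.00 Y4.00
G1 X5.00 Y4.00
G1 X5.00 Y12.00
G1 X0.00 Y12.00
G1 X0.00 Y0.00
; layer 3
G0 Z11.25
G0 X0.00 Y0.00
G1 X16.00 Y0.00
G1 X16.00 Y4.00
G1 X5.00 Y4.00
G1 X5.00 Y12.00
G1 X0.00 Y12.00
G1 X0.00 Y0.00
; layer 4
G0 Z15.00
G0 X0.00 Y0.00
G1 X16.00 Y0.00
G1 X16.00 Y4.00
G1 X5.00 Y4.00
G1 X5.00 Y12.00
G1 X0.00 Y12.00
G1 X0.00 Y0.00
M2 ; end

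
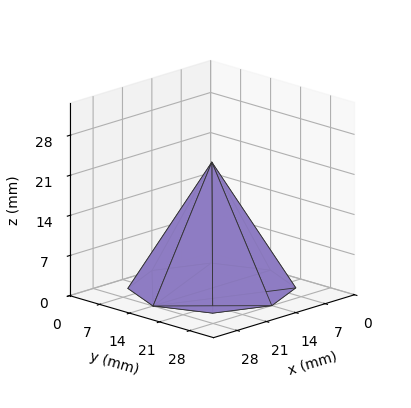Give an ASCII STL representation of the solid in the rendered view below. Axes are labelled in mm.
Reading the render: the shape is a regular 8-sided pyramid, base circumscribed radius ≈ 14 mm, apex at z ≈ 22 mm (dimensions read to the nearest mm from the axis ticks). For the STL, each face is triangulated and given an outward normal.

solid part
  facet normal 0.0000 0.0000 -1.0000
    outer loop
      vertex 14.000 28.000 0.000
      vertex 23.899 23.899 0.000
      vertex 28.000 14.000 0.000
    endloop
  endfacet
  facet normal 0.0000 0.0000 -1.0000
    outer loop
      vertex 4.101 23.899 0.000
      vertex 14.000 28.000 0.000
      vertex 28.000 14.000 0.000
    endloop
  endfacet
  facet normal 0.0000 0.0000 -1.0000
    outer loop
      vertex 0.000 14.000 0.000
      vertex 4.101 23.899 0.000
      vertex 28.000 14.000 0.000
    endloop
  endfacet
  facet normal 0.0000 0.0000 -1.0000
    outer loop
      vertex 4.101 4.101 0.000
      vertex 0.000 14.000 0.000
      vertex 28.000 14.000 0.000
    endloop
  endfacet
  facet normal 0.0000 0.0000 -1.0000
    outer loop
      vertex 14.000 0.000 0.000
      vertex 4.101 4.101 0.000
      vertex 28.000 14.000 0.000
    endloop
  endfacet
  facet normal 0.0000 0.0000 -1.0000
    outer loop
      vertex 23.899 4.101 0.000
      vertex 14.000 0.000 0.000
      vertex 28.000 14.000 0.000
    endloop
  endfacet
  facet normal 0.7964 0.3299 0.5068
    outer loop
      vertex 28.000 14.000 0.000
      vertex 23.899 23.899 0.000
      vertex 14.000 14.000 22.000
    endloop
  endfacet
  facet normal 0.3299 0.7964 0.5068
    outer loop
      vertex 23.899 23.899 0.000
      vertex 14.000 28.000 0.000
      vertex 14.000 14.000 22.000
    endloop
  endfacet
  facet normal -0.3299 0.7964 0.5068
    outer loop
      vertex 14.000 28.000 0.000
      vertex 4.101 23.899 0.000
      vertex 14.000 14.000 22.000
    endloop
  endfacet
  facet normal -0.7964 0.3299 0.5068
    outer loop
      vertex 4.101 23.899 0.000
      vertex 0.000 14.000 0.000
      vertex 14.000 14.000 22.000
    endloop
  endfacet
  facet normal -0.7964 -0.3299 0.5068
    outer loop
      vertex 0.000 14.000 0.000
      vertex 4.101 4.101 0.000
      vertex 14.000 14.000 22.000
    endloop
  endfacet
  facet normal -0.3299 -0.7964 0.5068
    outer loop
      vertex 4.101 4.101 0.000
      vertex 14.000 0.000 0.000
      vertex 14.000 14.000 22.000
    endloop
  endfacet
  facet normal 0.3299 -0.7964 0.5068
    outer loop
      vertex 14.000 0.000 0.000
      vertex 23.899 4.101 0.000
      vertex 14.000 14.000 22.000
    endloop
  endfacet
  facet normal 0.7964 -0.3299 0.5068
    outer loop
      vertex 23.899 4.101 0.000
      vertex 28.000 14.000 0.000
      vertex 14.000 14.000 22.000
    endloop
  endfacet
endsolid part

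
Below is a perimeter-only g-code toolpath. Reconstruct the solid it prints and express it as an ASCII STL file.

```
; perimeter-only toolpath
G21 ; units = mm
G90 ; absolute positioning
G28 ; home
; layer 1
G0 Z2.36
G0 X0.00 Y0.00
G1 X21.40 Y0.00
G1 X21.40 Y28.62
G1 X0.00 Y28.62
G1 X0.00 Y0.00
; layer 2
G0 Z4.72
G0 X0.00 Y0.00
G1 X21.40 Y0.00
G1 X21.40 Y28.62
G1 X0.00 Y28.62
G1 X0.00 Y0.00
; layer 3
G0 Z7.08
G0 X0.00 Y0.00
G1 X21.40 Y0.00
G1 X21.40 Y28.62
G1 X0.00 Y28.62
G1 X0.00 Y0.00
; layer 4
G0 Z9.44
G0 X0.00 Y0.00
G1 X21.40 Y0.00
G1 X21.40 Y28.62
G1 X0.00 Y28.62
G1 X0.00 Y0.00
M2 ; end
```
solid part
  facet normal 0.0000 0.0000 -1.0000
    outer loop
      vertex 21.40 28.62 0.00
      vertex 21.40 0.00 0.00
      vertex 0.00 0.00 0.00
    endloop
  endfacet
  facet normal 0.0000 0.0000 -1.0000
    outer loop
      vertex 0.00 28.62 0.00
      vertex 21.40 28.62 0.00
      vertex 0.00 0.00 0.00
    endloop
  endfacet
  facet normal 0.0000 0.0000 1.0000
    outer loop
      vertex 0.00 0.00 9.44
      vertex 21.40 0.00 9.44
      vertex 21.40 28.62 9.44
    endloop
  endfacet
  facet normal 0.0000 0.0000 1.0000
    outer loop
      vertex 0.00 0.00 9.44
      vertex 21.40 28.62 9.44
      vertex 0.00 28.62 9.44
    endloop
  endfacet
  facet normal 0.0000 -1.0000 0.0000
    outer loop
      vertex 0.00 0.00 0.00
      vertex 21.40 0.00 0.00
      vertex 21.40 0.00 9.44
    endloop
  endfacet
  facet normal 0.0000 -1.0000 0.0000
    outer loop
      vertex 0.00 0.00 0.00
      vertex 21.40 0.00 9.44
      vertex 0.00 0.00 9.44
    endloop
  endfacet
  facet normal 0.0000 1.0000 0.0000
    outer loop
      vertex 21.40 28.62 9.44
      vertex 21.40 28.62 0.00
      vertex 0.00 28.62 0.00
    endloop
  endfacet
  facet normal 0.0000 1.0000 0.0000
    outer loop
      vertex 0.00 28.62 9.44
      vertex 21.40 28.62 9.44
      vertex 0.00 28.62 0.00
    endloop
  endfacet
  facet normal -1.0000 0.0000 0.0000
    outer loop
      vertex 0.00 28.62 9.44
      vertex 0.00 28.62 0.00
      vertex 0.00 0.00 0.00
    endloop
  endfacet
  facet normal -1.0000 0.0000 0.0000
    outer loop
      vertex 0.00 0.00 9.44
      vertex 0.00 28.62 9.44
      vertex 0.00 0.00 0.00
    endloop
  endfacet
  facet normal 1.0000 0.0000 0.0000
    outer loop
      vertex 21.40 0.00 0.00
      vertex 21.40 28.62 0.00
      vertex 21.40 28.62 9.44
    endloop
  endfacet
  facet normal 1.0000 0.0000 0.0000
    outer loop
      vertex 21.40 0.00 0.00
      vertex 21.40 28.62 9.44
      vertex 21.40 0.00 9.44
    endloop
  endfacet
endsolid part

The G0 Z moves step by Δz≈2.36 mm. Every layer's G1 loop is the same polygon, so the solid is a straight extrusion of it from z=0 to z≈9.44. Closing with flat bottom and top caps and triangulating gives 12 facets — a rectangular box, roughly 21.4 × 28.6 mm footprint and 9.44 mm tall.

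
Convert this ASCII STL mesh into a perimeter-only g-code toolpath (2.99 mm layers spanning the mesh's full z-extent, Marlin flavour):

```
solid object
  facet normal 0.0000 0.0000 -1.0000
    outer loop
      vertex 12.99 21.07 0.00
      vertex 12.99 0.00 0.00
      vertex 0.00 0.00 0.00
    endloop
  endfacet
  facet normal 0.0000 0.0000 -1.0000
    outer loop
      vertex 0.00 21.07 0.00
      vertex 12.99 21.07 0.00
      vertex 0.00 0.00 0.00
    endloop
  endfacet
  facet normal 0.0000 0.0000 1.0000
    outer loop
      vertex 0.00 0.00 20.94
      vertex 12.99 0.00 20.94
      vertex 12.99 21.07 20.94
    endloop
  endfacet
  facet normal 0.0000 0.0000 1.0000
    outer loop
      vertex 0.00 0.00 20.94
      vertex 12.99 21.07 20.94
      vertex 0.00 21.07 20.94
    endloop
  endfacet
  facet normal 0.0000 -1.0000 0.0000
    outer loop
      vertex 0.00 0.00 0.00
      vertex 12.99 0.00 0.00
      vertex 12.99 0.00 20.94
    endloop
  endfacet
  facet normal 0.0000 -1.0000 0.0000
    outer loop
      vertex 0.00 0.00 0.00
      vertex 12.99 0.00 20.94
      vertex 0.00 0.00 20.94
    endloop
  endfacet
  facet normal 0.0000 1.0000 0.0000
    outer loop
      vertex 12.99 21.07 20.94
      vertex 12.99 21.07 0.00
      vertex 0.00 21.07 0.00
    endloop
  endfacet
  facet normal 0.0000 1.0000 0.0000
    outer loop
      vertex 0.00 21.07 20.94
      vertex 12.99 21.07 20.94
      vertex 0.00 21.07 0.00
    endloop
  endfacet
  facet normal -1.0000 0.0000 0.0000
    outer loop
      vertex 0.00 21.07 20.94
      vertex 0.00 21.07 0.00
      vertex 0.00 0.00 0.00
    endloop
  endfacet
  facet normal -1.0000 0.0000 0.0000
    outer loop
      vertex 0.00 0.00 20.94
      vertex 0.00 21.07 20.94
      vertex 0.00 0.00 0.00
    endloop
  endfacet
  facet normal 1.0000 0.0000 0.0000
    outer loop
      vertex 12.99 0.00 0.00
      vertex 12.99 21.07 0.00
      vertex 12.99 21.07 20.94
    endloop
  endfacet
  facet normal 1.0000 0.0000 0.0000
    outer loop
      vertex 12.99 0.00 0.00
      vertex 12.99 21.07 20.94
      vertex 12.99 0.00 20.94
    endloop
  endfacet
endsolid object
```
; perimeter-only toolpath
G21 ; units = mm
G90 ; absolute positioning
G28 ; home
; layer 1
G0 Z2.99
G0 X0.00 Y0.00
G1 X12.99 Y0.00
G1 X12.99 Y21.07
G1 X0.00 Y21.07
G1 X0.00 Y0.00
; layer 2
G0 Z5.98
G0 X0.00 Y0.00
G1 X12.99 Y0.00
G1 X12.99 Y21.07
G1 X0.00 Y21.07
G1 X0.00 Y0.00
; layer 3
G0 Z8.97
G0 X0.00 Y0.00
G1 X12.99 Y0.00
G1 X12.99 Y21.07
G1 X0.00 Y21.07
G1 X0.00 Y0.00
; layer 4
G0 Z11.97
G0 X0.00 Y0.00
G1 X12.99 Y0.00
G1 X12.99 Y21.07
G1 X0.00 Y21.07
G1 X0.00 Y0.00
; layer 5
G0 Z14.96
G0 X0.00 Y0.00
G1 X12.99 Y0.00
G1 X12.99 Y21.07
G1 X0.00 Y21.07
G1 X0.00 Y0.00
; layer 6
G0 Z17.95
G0 X0.00 Y0.00
G1 X12.99 Y0.00
G1 X12.99 Y21.07
G1 X0.00 Y21.07
G1 X0.00 Y0.00
; layer 7
G0 Z20.94
G0 X0.00 Y0.00
G1 X12.99 Y0.00
G1 X12.99 Y21.07
G1 X0.00 Y21.07
G1 X0.00 Y0.00
M2 ; end

The solid is a rectangular box, roughly 13 × 21.1 mm footprint and 20.9 mm tall. Slicing at Δz = 2.99 mm — 7 equal slices spanning the solid's height, so layer i sits at z = i·h/7 — gives 7 non-empty perimeters. Each is a 4-segment closed polygon; G0 lifts to the layer z and rapids to the start vertex, then G1 traces the edges.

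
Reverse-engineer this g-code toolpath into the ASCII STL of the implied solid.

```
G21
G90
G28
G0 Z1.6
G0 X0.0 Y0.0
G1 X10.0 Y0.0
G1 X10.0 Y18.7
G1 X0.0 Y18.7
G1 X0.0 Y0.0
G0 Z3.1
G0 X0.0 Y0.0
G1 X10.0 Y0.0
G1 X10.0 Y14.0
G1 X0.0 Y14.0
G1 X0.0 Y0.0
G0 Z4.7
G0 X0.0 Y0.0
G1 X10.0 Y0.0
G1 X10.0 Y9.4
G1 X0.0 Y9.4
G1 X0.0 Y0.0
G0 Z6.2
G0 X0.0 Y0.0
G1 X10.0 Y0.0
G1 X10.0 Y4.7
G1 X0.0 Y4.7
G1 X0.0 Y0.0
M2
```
solid part
  facet normal 0.0000 0.0000 -1.0000
    outer loop
      vertex 10.0 23.4 0.0
      vertex 10.0 0.0 0.0
      vertex 0.0 0.0 0.0
    endloop
  endfacet
  facet normal 0.0000 0.0000 -1.0000
    outer loop
      vertex 0.0 23.4 0.0
      vertex 10.0 23.4 0.0
      vertex 0.0 0.0 0.0
    endloop
  endfacet
  facet normal 0.0000 -1.0000 0.0000
    outer loop
      vertex 0.0 0.0 0.0
      vertex 10.0 0.0 0.0
      vertex 10.0 0.0 7.8
    endloop
  endfacet
  facet normal 0.0000 -1.0000 0.0000
    outer loop
      vertex 0.0 0.0 0.0
      vertex 10.0 0.0 7.8
      vertex 0.0 0.0 7.8
    endloop
  endfacet
  facet normal 0.0000 0.3162 0.9487
    outer loop
      vertex 0.0 0.0 7.8
      vertex 10.0 0.0 7.8
      vertex 10.0 23.4 0.0
    endloop
  endfacet
  facet normal 0.0000 0.3162 0.9487
    outer loop
      vertex 0.0 0.0 7.8
      vertex 10.0 23.4 0.0
      vertex 0.0 23.4 0.0
    endloop
  endfacet
  facet normal -1.0000 0.0000 0.0000
    outer loop
      vertex 0.0 0.0 7.8
      vertex 0.0 23.4 0.0
      vertex 0.0 0.0 0.0
    endloop
  endfacet
  facet normal 1.0000 0.0000 0.0000
    outer loop
      vertex 10.0 0.0 0.0
      vertex 10.0 23.4 0.0
      vertex 10.0 0.0 7.8
    endloop
  endfacet
endsolid part

The G0 Z moves step by Δz≈1.6 mm. The G1 loops shrink linearly with z, so the solid tapers from its base footprint up to z≈7.8. Closing with a flat bottom cap and the tapered top and triangulating gives 8 facets — a wedge (ramp): 10 × 23.4 mm base, rising to 7.8 mm along the y=0 edge and sloping linearly to z=0 at y=23.4.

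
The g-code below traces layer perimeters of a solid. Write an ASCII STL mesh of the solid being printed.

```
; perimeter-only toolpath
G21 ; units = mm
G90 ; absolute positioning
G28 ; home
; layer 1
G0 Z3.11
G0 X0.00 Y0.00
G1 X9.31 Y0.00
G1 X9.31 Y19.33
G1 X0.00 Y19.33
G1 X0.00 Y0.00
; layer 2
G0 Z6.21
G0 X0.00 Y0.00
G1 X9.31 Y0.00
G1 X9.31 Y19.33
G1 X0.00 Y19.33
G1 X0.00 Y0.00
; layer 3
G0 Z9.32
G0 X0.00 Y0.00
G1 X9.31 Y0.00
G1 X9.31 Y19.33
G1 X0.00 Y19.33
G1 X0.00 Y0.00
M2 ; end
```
solid part
  facet normal 0.0000 0.0000 -1.0000
    outer loop
      vertex 9.31 19.33 0.00
      vertex 9.31 0.00 0.00
      vertex 0.00 0.00 0.00
    endloop
  endfacet
  facet normal 0.0000 0.0000 -1.0000
    outer loop
      vertex 0.00 19.33 0.00
      vertex 9.31 19.33 0.00
      vertex 0.00 0.00 0.00
    endloop
  endfacet
  facet normal 0.0000 0.0000 1.0000
    outer loop
      vertex 0.00 0.00 9.32
      vertex 9.31 0.00 9.32
      vertex 9.31 19.33 9.32
    endloop
  endfacet
  facet normal 0.0000 0.0000 1.0000
    outer loop
      vertex 0.00 0.00 9.32
      vertex 9.31 19.33 9.32
      vertex 0.00 19.33 9.32
    endloop
  endfacet
  facet normal 0.0000 -1.0000 0.0000
    outer loop
      vertex 0.00 0.00 0.00
      vertex 9.31 0.00 0.00
      vertex 9.31 0.00 9.32
    endloop
  endfacet
  facet normal 0.0000 -1.0000 0.0000
    outer loop
      vertex 0.00 0.00 0.00
      vertex 9.31 0.00 9.32
      vertex 0.00 0.00 9.32
    endloop
  endfacet
  facet normal 0.0000 1.0000 0.0000
    outer loop
      vertex 9.31 19.33 9.32
      vertex 9.31 19.33 0.00
      vertex 0.00 19.33 0.00
    endloop
  endfacet
  facet normal 0.0000 1.0000 0.0000
    outer loop
      vertex 0.00 19.33 9.32
      vertex 9.31 19.33 9.32
      vertex 0.00 19.33 0.00
    endloop
  endfacet
  facet normal -1.0000 0.0000 0.0000
    outer loop
      vertex 0.00 19.33 9.32
      vertex 0.00 19.33 0.00
      vertex 0.00 0.00 0.00
    endloop
  endfacet
  facet normal -1.0000 0.0000 0.0000
    outer loop
      vertex 0.00 0.00 9.32
      vertex 0.00 19.33 9.32
      vertex 0.00 0.00 0.00
    endloop
  endfacet
  facet normal 1.0000 0.0000 0.0000
    outer loop
      vertex 9.31 0.00 0.00
      vertex 9.31 19.33 0.00
      vertex 9.31 19.33 9.32
    endloop
  endfacet
  facet normal 1.0000 0.0000 0.0000
    outer loop
      vertex 9.31 0.00 0.00
      vertex 9.31 19.33 9.32
      vertex 9.31 0.00 9.32
    endloop
  endfacet
endsolid part

The G0 Z moves step by Δz≈3.11 mm. Every layer's G1 loop is the same polygon, so the solid is a straight extrusion of it from z=0 to z≈9.32. Closing with flat bottom and top caps and triangulating gives 12 facets — a rectangular box, roughly 9.31 × 19.3 mm footprint and 9.32 mm tall.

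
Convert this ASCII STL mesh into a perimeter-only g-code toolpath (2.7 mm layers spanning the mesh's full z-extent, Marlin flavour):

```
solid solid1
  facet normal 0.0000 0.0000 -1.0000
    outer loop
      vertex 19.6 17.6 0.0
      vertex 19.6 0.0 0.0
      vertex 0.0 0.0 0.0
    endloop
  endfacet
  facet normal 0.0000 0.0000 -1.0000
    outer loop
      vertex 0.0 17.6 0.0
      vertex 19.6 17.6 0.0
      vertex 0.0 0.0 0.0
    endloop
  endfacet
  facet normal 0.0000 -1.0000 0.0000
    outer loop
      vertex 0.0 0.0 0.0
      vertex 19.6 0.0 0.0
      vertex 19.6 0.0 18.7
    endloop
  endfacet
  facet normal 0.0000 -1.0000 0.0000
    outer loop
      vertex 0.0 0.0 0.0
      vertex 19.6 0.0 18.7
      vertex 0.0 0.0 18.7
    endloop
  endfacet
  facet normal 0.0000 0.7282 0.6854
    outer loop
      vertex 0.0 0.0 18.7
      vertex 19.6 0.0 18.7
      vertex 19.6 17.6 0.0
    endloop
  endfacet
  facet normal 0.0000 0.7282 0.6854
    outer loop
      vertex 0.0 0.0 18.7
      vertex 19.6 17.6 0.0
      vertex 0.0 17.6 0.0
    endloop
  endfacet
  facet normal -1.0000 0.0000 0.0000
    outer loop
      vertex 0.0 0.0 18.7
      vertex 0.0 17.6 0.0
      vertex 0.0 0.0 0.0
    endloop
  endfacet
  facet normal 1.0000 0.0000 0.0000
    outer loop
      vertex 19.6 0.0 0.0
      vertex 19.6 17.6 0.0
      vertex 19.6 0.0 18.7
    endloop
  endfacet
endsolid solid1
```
; perimeter-only toolpath
G21 ; units = mm
G90 ; absolute positioning
G28 ; home
; layer 1
G0 Z2.7
G0 X0.0 Y0.0
G1 X19.6 Y0.0
G1 X19.6 Y15.1
G1 X0.0 Y15.1
G1 X0.0 Y0.0
; layer 2
G0 Z5.3
G0 X0.0 Y0.0
G1 X19.6 Y0.0
G1 X19.6 Y12.6
G1 X0.0 Y12.6
G1 X0.0 Y0.0
; layer 3
G0 Z8.0
G0 X0.0 Y0.0
G1 X19.6 Y0.0
G1 X19.6 Y10.1
G1 X0.0 Y10.1
G1 X0.0 Y0.0
; layer 4
G0 Z10.7
G0 X0.0 Y0.0
G1 X19.6 Y0.0
G1 X19.6 Y7.5
G1 X0.0 Y7.5
G1 X0.0 Y0.0
; layer 5
G0 Z13.4
G0 X0.0 Y0.0
G1 X19.6 Y0.0
G1 X19.6 Y5.0
G1 X0.0 Y5.0
G1 X0.0 Y0.0
; layer 6
G0 Z16.0
G0 X0.0 Y0.0
G1 X19.6 Y0.0
G1 X19.6 Y2.5
G1 X0.0 Y2.5
G1 X0.0 Y0.0
M2 ; end

The solid is a wedge (ramp): 19.6 × 17.6 mm base, rising to 18.7 mm along the y=0 edge and sloping linearly to z=0 at y=17.6. Slicing at Δz = 2.7 mm — 7 equal slices spanning the solid's height, so layer i sits at z = i·h/7 — gives 6 non-empty perimeters. Each is a 4-segment closed polygon; G0 lifts to the layer z and rapids to the start vertex, then G1 traces the edges. The cross-section shrinks linearly with z (the slice at the apex is degenerate and omitted).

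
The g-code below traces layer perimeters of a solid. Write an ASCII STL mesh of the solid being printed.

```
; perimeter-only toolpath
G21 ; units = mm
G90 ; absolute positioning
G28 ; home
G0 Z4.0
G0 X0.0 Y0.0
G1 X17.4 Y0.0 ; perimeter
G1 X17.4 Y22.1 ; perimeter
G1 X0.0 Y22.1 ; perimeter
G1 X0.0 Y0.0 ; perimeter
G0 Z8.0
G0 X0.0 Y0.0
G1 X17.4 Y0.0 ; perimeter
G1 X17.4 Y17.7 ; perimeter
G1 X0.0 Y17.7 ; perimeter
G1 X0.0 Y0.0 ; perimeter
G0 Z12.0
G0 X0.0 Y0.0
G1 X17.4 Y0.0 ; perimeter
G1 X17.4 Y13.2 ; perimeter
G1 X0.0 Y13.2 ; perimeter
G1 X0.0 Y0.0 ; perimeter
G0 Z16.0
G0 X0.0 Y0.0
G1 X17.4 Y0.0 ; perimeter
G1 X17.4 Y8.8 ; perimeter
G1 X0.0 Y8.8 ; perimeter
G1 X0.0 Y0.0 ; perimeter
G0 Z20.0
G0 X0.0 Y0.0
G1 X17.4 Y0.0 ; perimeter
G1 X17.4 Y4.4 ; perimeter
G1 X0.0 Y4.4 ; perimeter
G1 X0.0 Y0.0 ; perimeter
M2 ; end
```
solid part
  facet normal 0.0000 0.0000 -1.0000
    outer loop
      vertex 17.4 26.5 0.0
      vertex 17.4 0.0 0.0
      vertex 0.0 0.0 0.0
    endloop
  endfacet
  facet normal 0.0000 0.0000 -1.0000
    outer loop
      vertex 0.0 26.5 0.0
      vertex 17.4 26.5 0.0
      vertex 0.0 0.0 0.0
    endloop
  endfacet
  facet normal 0.0000 -1.0000 0.0000
    outer loop
      vertex 0.0 0.0 0.0
      vertex 17.4 0.0 0.0
      vertex 17.4 0.0 24.0
    endloop
  endfacet
  facet normal 0.0000 -1.0000 0.0000
    outer loop
      vertex 0.0 0.0 0.0
      vertex 17.4 0.0 24.0
      vertex 0.0 0.0 24.0
    endloop
  endfacet
  facet normal 0.0000 0.6713 0.7412
    outer loop
      vertex 0.0 0.0 24.0
      vertex 17.4 0.0 24.0
      vertex 17.4 26.5 0.0
    endloop
  endfacet
  facet normal 0.0000 0.6713 0.7412
    outer loop
      vertex 0.0 0.0 24.0
      vertex 17.4 26.5 0.0
      vertex 0.0 26.5 0.0
    endloop
  endfacet
  facet normal -1.0000 0.0000 0.0000
    outer loop
      vertex 0.0 0.0 24.0
      vertex 0.0 26.5 0.0
      vertex 0.0 0.0 0.0
    endloop
  endfacet
  facet normal 1.0000 0.0000 0.0000
    outer loop
      vertex 17.4 0.0 0.0
      vertex 17.4 26.5 0.0
      vertex 17.4 0.0 24.0
    endloop
  endfacet
endsolid part

The G0 Z moves step by Δz≈4.0 mm. The G1 loops shrink linearly with z, so the solid tapers from its base footprint up to z≈24. Closing with a flat bottom cap and the tapered top and triangulating gives 8 facets — a wedge (ramp): 17.4 × 26.5 mm base, rising to 24 mm along the y=0 edge and sloping linearly to z=0 at y=26.5.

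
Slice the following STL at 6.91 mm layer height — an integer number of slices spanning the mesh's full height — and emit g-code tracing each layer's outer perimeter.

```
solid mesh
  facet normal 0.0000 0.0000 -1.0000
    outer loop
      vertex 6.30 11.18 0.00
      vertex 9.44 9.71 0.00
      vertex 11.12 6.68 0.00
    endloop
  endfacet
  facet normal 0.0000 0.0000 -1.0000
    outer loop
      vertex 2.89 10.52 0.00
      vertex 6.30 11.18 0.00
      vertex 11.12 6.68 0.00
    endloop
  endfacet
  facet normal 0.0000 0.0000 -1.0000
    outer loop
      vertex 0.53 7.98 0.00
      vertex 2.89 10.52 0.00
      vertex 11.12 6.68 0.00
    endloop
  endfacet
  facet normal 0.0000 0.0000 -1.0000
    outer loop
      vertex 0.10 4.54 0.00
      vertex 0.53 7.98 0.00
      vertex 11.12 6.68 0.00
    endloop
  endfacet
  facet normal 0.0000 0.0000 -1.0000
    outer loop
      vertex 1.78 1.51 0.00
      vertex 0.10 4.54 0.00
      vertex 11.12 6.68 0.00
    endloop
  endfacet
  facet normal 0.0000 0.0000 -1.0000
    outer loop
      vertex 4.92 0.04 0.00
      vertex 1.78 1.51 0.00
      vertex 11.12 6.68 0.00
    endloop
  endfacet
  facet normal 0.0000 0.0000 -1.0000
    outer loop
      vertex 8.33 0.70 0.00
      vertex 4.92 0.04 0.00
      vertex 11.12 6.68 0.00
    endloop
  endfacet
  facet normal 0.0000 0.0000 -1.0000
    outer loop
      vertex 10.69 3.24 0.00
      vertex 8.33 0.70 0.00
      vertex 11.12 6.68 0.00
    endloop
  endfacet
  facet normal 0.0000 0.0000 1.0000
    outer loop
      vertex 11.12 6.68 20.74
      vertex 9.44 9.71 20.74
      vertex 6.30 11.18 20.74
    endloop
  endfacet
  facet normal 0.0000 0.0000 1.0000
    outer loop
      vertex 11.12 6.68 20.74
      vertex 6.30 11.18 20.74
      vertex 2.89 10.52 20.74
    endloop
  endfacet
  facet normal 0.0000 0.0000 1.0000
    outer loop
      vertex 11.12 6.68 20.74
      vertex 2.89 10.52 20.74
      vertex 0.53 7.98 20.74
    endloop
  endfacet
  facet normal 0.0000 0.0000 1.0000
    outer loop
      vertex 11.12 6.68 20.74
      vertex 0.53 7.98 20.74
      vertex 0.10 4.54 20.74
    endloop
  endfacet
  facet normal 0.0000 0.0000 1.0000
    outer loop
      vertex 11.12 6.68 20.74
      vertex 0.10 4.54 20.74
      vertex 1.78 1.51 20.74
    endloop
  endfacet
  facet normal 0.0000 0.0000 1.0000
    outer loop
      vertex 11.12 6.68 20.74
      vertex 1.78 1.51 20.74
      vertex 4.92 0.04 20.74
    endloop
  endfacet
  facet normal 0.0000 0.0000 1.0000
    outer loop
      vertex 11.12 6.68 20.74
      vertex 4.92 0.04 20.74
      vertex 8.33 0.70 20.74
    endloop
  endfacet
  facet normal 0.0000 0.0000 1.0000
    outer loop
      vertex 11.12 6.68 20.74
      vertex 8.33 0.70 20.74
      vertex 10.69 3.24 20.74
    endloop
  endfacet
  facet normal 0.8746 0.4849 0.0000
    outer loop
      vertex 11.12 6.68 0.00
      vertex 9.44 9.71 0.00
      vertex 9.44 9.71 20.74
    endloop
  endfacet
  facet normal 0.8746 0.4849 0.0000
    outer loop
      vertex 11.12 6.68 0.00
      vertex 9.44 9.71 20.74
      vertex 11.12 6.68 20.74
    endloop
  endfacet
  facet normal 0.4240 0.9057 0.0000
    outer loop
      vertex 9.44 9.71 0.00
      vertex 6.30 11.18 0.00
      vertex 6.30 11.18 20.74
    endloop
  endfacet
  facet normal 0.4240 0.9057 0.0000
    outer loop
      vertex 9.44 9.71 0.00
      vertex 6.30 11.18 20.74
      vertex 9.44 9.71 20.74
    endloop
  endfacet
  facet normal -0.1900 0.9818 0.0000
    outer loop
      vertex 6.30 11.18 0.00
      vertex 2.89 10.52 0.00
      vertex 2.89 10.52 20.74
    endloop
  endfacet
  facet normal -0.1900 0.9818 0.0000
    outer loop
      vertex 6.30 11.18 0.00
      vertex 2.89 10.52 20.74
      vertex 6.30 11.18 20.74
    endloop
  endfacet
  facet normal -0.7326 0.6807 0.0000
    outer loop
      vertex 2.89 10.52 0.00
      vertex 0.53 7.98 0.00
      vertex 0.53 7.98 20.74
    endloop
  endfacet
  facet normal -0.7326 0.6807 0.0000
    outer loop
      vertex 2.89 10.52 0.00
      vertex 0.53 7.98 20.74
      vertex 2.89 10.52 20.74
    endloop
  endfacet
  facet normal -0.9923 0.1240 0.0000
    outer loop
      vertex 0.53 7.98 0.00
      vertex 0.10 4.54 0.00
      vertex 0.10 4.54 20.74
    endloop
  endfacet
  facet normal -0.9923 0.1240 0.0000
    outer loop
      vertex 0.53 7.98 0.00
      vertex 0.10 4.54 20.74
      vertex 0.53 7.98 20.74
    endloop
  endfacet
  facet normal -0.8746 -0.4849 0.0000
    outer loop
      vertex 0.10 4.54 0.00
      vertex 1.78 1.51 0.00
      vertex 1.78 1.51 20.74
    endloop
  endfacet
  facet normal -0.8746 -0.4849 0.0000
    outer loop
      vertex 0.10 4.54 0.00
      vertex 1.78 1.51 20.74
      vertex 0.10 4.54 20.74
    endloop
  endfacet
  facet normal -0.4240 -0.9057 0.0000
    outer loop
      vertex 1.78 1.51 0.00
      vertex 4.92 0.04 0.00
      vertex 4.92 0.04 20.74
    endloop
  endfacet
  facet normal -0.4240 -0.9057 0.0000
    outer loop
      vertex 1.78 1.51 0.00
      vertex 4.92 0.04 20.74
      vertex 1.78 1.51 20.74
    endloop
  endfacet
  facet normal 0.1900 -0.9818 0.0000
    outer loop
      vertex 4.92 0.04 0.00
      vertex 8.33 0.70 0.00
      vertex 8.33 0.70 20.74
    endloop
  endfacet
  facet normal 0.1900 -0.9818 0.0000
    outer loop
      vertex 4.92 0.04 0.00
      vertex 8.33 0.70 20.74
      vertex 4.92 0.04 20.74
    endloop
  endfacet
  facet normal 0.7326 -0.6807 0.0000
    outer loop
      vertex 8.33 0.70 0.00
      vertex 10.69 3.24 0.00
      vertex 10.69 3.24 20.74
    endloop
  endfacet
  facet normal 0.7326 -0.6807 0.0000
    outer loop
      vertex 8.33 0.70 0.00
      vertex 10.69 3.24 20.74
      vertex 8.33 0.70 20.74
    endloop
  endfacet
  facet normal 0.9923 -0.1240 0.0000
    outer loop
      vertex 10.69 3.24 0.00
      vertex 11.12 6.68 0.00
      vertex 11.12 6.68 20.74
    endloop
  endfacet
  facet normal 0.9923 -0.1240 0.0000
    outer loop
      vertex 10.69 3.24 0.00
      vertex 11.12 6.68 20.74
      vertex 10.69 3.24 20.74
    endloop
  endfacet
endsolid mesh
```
; perimeter-only toolpath
G21 ; units = mm
G90 ; absolute positioning
G28 ; home
; layer 1
G0 Z6.91
G0 X11.12 Y6.68
G1 X9.44 Y9.71
G1 X6.30 Y11.18
G1 X2.89 Y10.52
G1 X0.53 Y7.98
G1 X0.10 Y4.54
G1 X1.78 Y1.51
G1 X4.92 Y0.04
G1 X8.33 Y0.70
G1 X10.69 Y3.24
G1 X11.12 Y6.68
; layer 2
G0 Z13.83
G0 X11.12 Y6.68
G1 X9.44 Y9.71
G1 X6.30 Y11.18
G1 X2.89 Y10.52
G1 X0.53 Y7.98
G1 X0.10 Y4.54
G1 X1.78 Y1.51
G1 X4.92 Y0.04
G1 X8.33 Y0.70
G1 X10.69 Y3.24
G1 X11.12 Y6.68
; layer 3
G0 Z20.74
G0 X11.12 Y6.68
G1 X9.44 Y9.71
G1 X6.30 Y11.18
G1 X2.89 Y10.52
G1 X0.53 Y7.98
G1 X0.10 Y4.54
G1 X1.78 Y1.51
G1 X4.92 Y0.04
G1 X8.33 Y0.70
G1 X10.69 Y3.24
G1 X11.12 Y6.68
M2 ; end

The solid is a regular 10-sided prism (a cylinder approximated with 10 flat sides), circumscribed radius ≈ 5.61 mm, height ≈ 20.7 mm. Slicing at Δz = 6.91 mm — 3 equal slices spanning the solid's height, so layer i sits at z = i·h/3 — gives 3 non-empty perimeters. Each is a 10-segment closed polygon; G0 lifts to the layer z and rapids to the start vertex, then G1 traces the edges.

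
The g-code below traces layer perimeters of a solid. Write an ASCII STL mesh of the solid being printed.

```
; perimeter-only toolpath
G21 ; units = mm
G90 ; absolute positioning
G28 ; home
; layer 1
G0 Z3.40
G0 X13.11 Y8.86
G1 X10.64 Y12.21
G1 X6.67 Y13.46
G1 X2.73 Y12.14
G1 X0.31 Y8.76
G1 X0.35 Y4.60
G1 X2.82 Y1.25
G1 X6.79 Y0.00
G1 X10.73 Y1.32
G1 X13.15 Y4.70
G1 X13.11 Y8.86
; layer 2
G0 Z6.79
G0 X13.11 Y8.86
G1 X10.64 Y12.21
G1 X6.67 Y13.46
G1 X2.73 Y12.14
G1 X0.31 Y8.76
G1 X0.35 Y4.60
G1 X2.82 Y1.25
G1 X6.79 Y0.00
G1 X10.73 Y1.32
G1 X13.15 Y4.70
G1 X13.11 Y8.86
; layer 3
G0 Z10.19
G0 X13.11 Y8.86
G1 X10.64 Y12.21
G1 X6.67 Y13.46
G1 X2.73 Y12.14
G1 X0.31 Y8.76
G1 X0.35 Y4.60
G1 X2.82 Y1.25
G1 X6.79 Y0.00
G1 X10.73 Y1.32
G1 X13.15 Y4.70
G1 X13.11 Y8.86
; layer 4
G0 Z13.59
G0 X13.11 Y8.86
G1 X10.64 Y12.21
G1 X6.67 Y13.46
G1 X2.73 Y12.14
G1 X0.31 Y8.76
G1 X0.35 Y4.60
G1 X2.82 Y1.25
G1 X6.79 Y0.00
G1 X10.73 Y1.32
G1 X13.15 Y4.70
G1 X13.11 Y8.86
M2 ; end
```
solid part
  facet normal 0.0000 0.0000 -1.0000
    outer loop
      vertex 6.67 13.46 0.00
      vertex 10.64 12.21 0.00
      vertex 13.11 8.86 0.00
    endloop
  endfacet
  facet normal 0.0000 0.0000 -1.0000
    outer loop
      vertex 2.73 12.14 0.00
      vertex 6.67 13.46 0.00
      vertex 13.11 8.86 0.00
    endloop
  endfacet
  facet normal 0.0000 0.0000 -1.0000
    outer loop
      vertex 0.31 8.76 0.00
      vertex 2.73 12.14 0.00
      vertex 13.11 8.86 0.00
    endloop
  endfacet
  facet normal 0.0000 0.0000 -1.0000
    outer loop
      vertex 0.35 4.60 0.00
      vertex 0.31 8.76 0.00
      vertex 13.11 8.86 0.00
    endloop
  endfacet
  facet normal 0.0000 0.0000 -1.0000
    outer loop
      vertex 2.82 1.25 0.00
      vertex 0.35 4.60 0.00
      vertex 13.11 8.86 0.00
    endloop
  endfacet
  facet normal 0.0000 0.0000 -1.0000
    outer loop
      vertex 6.79 0.00 0.00
      vertex 2.82 1.25 0.00
      vertex 13.11 8.86 0.00
    endloop
  endfacet
  facet normal 0.0000 0.0000 -1.0000
    outer loop
      vertex 10.73 1.32 0.00
      vertex 6.79 0.00 0.00
      vertex 13.11 8.86 0.00
    endloop
  endfacet
  facet normal 0.0000 0.0000 -1.0000
    outer loop
      vertex 13.15 4.70 0.00
      vertex 10.73 1.32 0.00
      vertex 13.11 8.86 0.00
    endloop
  endfacet
  facet normal 0.0000 0.0000 1.0000
    outer loop
      vertex 13.11 8.86 13.59
      vertex 10.64 12.21 13.59
      vertex 6.67 13.46 13.59
    endloop
  endfacet
  facet normal 0.0000 0.0000 1.0000
    outer loop
      vertex 13.11 8.86 13.59
      vertex 6.67 13.46 13.59
      vertex 2.73 12.14 13.59
    endloop
  endfacet
  facet normal 0.0000 0.0000 1.0000
    outer loop
      vertex 13.11 8.86 13.59
      vertex 2.73 12.14 13.59
      vertex 0.31 8.76 13.59
    endloop
  endfacet
  facet normal 0.0000 0.0000 1.0000
    outer loop
      vertex 13.11 8.86 13.59
      vertex 0.31 8.76 13.59
      vertex 0.35 4.60 13.59
    endloop
  endfacet
  facet normal 0.0000 0.0000 1.0000
    outer loop
      vertex 13.11 8.86 13.59
      vertex 0.35 4.60 13.59
      vertex 2.82 1.25 13.59
    endloop
  endfacet
  facet normal 0.0000 0.0000 1.0000
    outer loop
      vertex 13.11 8.86 13.59
      vertex 2.82 1.25 13.59
      vertex 6.79 0.00 13.59
    endloop
  endfacet
  facet normal 0.0000 0.0000 1.0000
    outer loop
      vertex 13.11 8.86 13.59
      vertex 6.79 0.00 13.59
      vertex 10.73 1.32 13.59
    endloop
  endfacet
  facet normal 0.0000 0.0000 1.0000
    outer loop
      vertex 13.11 8.86 13.59
      vertex 10.73 1.32 13.59
      vertex 13.15 4.70 13.59
    endloop
  endfacet
  facet normal 0.8049 0.5934 0.0000
    outer loop
      vertex 13.11 8.86 0.00
      vertex 10.64 12.21 0.00
      vertex 10.64 12.21 13.59
    endloop
  endfacet
  facet normal 0.8049 0.5934 0.0000
    outer loop
      vertex 13.11 8.86 0.00
      vertex 10.64 12.21 13.59
      vertex 13.11 8.86 13.59
    endloop
  endfacet
  facet normal 0.3003 0.9538 0.0000
    outer loop
      vertex 10.64 12.21 0.00
      vertex 6.67 13.46 0.00
      vertex 6.67 13.46 13.59
    endloop
  endfacet
  facet normal 0.3003 0.9538 0.0000
    outer loop
      vertex 10.64 12.21 0.00
      vertex 6.67 13.46 13.59
      vertex 10.64 12.21 13.59
    endloop
  endfacet
  facet normal -0.3177 0.9482 0.0000
    outer loop
      vertex 6.67 13.46 0.00
      vertex 2.73 12.14 0.00
      vertex 2.73 12.14 13.59
    endloop
  endfacet
  facet normal -0.3177 0.9482 0.0000
    outer loop
      vertex 6.67 13.46 0.00
      vertex 2.73 12.14 13.59
      vertex 6.67 13.46 13.59
    endloop
  endfacet
  facet normal -0.8131 0.5821 0.0000
    outer loop
      vertex 2.73 12.14 0.00
      vertex 0.31 8.76 0.00
      vertex 0.31 8.76 13.59
    endloop
  endfacet
  facet normal -0.8131 0.5821 0.0000
    outer loop
      vertex 2.73 12.14 0.00
      vertex 0.31 8.76 13.59
      vertex 2.73 12.14 13.59
    endloop
  endfacet
  facet normal -1.0000 -0.0096 0.0000
    outer loop
      vertex 0.31 8.76 0.00
      vertex 0.35 4.60 0.00
      vertex 0.35 4.60 13.59
    endloop
  endfacet
  facet normal -1.0000 -0.0096 0.0000
    outer loop
      vertex 0.31 8.76 0.00
      vertex 0.35 4.60 13.59
      vertex 0.31 8.76 13.59
    endloop
  endfacet
  facet normal -0.8049 -0.5934 0.0000
    outer loop
      vertex 0.35 4.60 0.00
      vertex 2.82 1.25 0.00
      vertex 2.82 1.25 13.59
    endloop
  endfacet
  facet normal -0.8049 -0.5934 0.0000
    outer loop
      vertex 0.35 4.60 0.00
      vertex 2.82 1.25 13.59
      vertex 0.35 4.60 13.59
    endloop
  endfacet
  facet normal -0.3003 -0.9538 0.0000
    outer loop
      vertex 2.82 1.25 0.00
      vertex 6.79 0.00 0.00
      vertex 6.79 0.00 13.59
    endloop
  endfacet
  facet normal -0.3003 -0.9538 0.0000
    outer loop
      vertex 2.82 1.25 0.00
      vertex 6.79 0.00 13.59
      vertex 2.82 1.25 13.59
    endloop
  endfacet
  facet normal 0.3177 -0.9482 0.0000
    outer loop
      vertex 6.79 0.00 0.00
      vertex 10.73 1.32 0.00
      vertex 10.73 1.32 13.59
    endloop
  endfacet
  facet normal 0.3177 -0.9482 0.0000
    outer loop
      vertex 6.79 0.00 0.00
      vertex 10.73 1.32 13.59
      vertex 6.79 0.00 13.59
    endloop
  endfacet
  facet normal 0.8131 -0.5821 0.0000
    outer loop
      vertex 10.73 1.32 0.00
      vertex 13.15 4.70 0.00
      vertex 13.15 4.70 13.59
    endloop
  endfacet
  facet normal 0.8131 -0.5821 0.0000
    outer loop
      vertex 10.73 1.32 0.00
      vertex 13.15 4.70 13.59
      vertex 10.73 1.32 13.59
    endloop
  endfacet
  facet normal 1.0000 0.0096 0.0000
    outer loop
      vertex 13.15 4.70 0.00
      vertex 13.11 8.86 0.00
      vertex 13.11 8.86 13.59
    endloop
  endfacet
  facet normal 1.0000 0.0096 0.0000
    outer loop
      vertex 13.15 4.70 0.00
      vertex 13.11 8.86 13.59
      vertex 13.15 4.70 13.59
    endloop
  endfacet
endsolid part

The G0 Z moves step by Δz≈3.40 mm. Every layer's G1 loop is the same polygon, so the solid is a straight extrusion of it from z=0 to z≈13.6. Closing with flat bottom and top caps and triangulating gives 36 facets — a regular 10-sided prism (a cylinder approximated with 10 flat sides), circumscribed radius ≈ 6.73 mm, height ≈ 13.6 mm.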